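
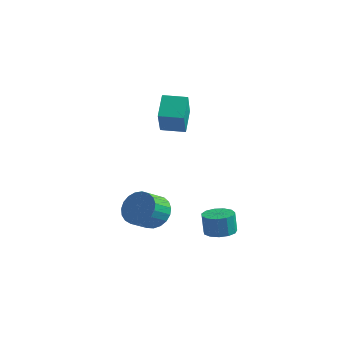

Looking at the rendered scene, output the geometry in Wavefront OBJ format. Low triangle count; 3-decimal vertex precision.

v 1.029 0.958 -3.402
v 1.725 0.674 -3.932
v 1.747 -0.283 -3.388
v 1.051 0.002 -2.858
v 1.909 0.843 -3.642
v 1.932 -0.114 -3.099
v 1.941 1.031 -3.311
v 1.964 0.075 -2.768
v 1.816 1.208 -2.996
v 1.838 0.251 -2.452
v 1.554 1.341 -2.75
v 1.577 0.384 -2.207
v 1.201 1.408 -2.618
v 1.224 0.451 -2.074
v 0.819 1.397 -2.621
v 0.842 0.441 -2.077
v 0.473 1.31 -2.759
v 0.496 0.354 -2.215
v 0.223 1.163 -3.008
v 0.246 0.206 -2.464
v 0.112 0.98 -3.325
v 0.135 0.024 -2.782
v 0.16 0.793 -3.655
v 0.183 -0.163 -3.112
v 0.358 0.635 -3.942
v 0.381 -0.321 -3.399
v 0.672 0.533 -4.135
v 0.695 -0.423 -3.592
v 1.048 0.504 -4.202
v 1.07 -0.452 -3.658
v 1.42 0.554 -4.13
v 1.443 -0.402 -3.586
v -0.034 2.248 1.679
v -0.564 3.032 2.613
v -0.858 3.195 0.417
v -1.388 3.979 1.351
v 0.868 2.941 1.609
v 0.338 3.725 2.543
v 0.044 3.888 0.347
v -0.486 4.672 1.281
v 3.117 2.881 -4.513
v 3.589 2.325 -4.532
v 3.536 2.242 -3.467
v 3.063 2.799 -3.447
v 3.814 2.667 -4.495
v 3.761 2.584 -3.429
v 3.818 3.077 -4.463
v 3.765 2.994 -3.397
v 3.599 3.425 -4.446
v 3.546 3.342 -3.381
v 3.227 3.6 -4.451
v 3.174 3.518 -3.386
v 2.82 3.547 -4.476
v 2.767 3.465 -3.41
v 2.507 3.283 -4.512
v 2.454 3.2 -3.446
v 2.387 2.891 -4.548
v 2.334 2.808 -3.483
v 2.499 2.496 -4.573
v 2.446 2.413 -3.508
v 2.807 2.223 -4.579
v 2.754 2.141 -3.514
v 3.213 2.16 -4.564
v 3.16 2.077 -3.499
f 2 1 5
f 2 5 3
f 3 5 6
f 3 6 4
f 5 1 7
f 5 7 6
f 6 7 8
f 6 8 4
f 7 1 9
f 7 9 8
f 8 9 10
f 8 10 4
f 9 1 11
f 9 11 10
f 10 11 12
f 10 12 4
f 11 1 13
f 11 13 12
f 12 13 14
f 12 14 4
f 13 1 15
f 13 15 14
f 14 15 16
f 14 16 4
f 15 1 17
f 15 17 16
f 16 17 18
f 16 18 4
f 17 1 19
f 17 19 18
f 18 19 20
f 18 20 4
f 19 1 21
f 19 21 20
f 20 21 22
f 20 22 4
f 21 1 23
f 21 23 22
f 22 23 24
f 22 24 4
f 23 1 25
f 23 25 24
f 24 25 26
f 24 26 4
f 25 1 27
f 25 27 26
f 26 27 28
f 26 28 4
f 27 1 29
f 27 29 28
f 28 29 30
f 28 30 4
f 29 1 31
f 29 31 30
f 30 31 32
f 30 32 4
f 31 1 2
f 31 2 32
f 32 2 3
f 32 3 4
f 34 36 33
f 37 34 33
f 33 36 35
f 35 37 33
f 34 40 36
f 38 34 37
f 38 40 34
f 36 40 35
f 39 37 35
f 35 40 39
f 39 38 37
f 40 38 39
f 42 41 45
f 42 45 43
f 43 45 46
f 43 46 44
f 45 41 47
f 45 47 46
f 46 47 48
f 46 48 44
f 47 41 49
f 47 49 48
f 48 49 50
f 48 50 44
f 49 41 51
f 49 51 50
f 50 51 52
f 50 52 44
f 51 41 53
f 51 53 52
f 52 53 54
f 52 54 44
f 53 41 55
f 53 55 54
f 54 55 56
f 54 56 44
f 55 41 57
f 55 57 56
f 56 57 58
f 56 58 44
f 57 41 59
f 57 59 58
f 58 59 60
f 58 60 44
f 59 41 61
f 59 61 60
f 60 61 62
f 60 62 44
f 61 41 63
f 61 63 62
f 62 63 64
f 62 64 44
f 63 41 42
f 63 42 64
f 64 42 43
f 64 43 44



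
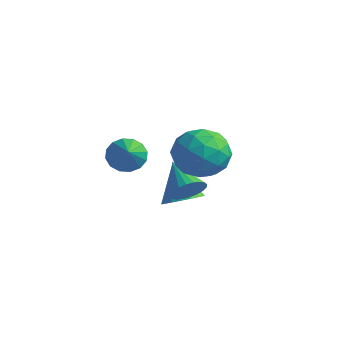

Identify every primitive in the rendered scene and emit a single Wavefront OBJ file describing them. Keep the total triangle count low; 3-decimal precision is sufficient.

v 3.04 -2.957 1.251
v 3.806 -3.252 0.528
v 1.834 -3.888 0.352
v 2.6 -4.183 -0.371
v 2.634 -4.571 0.651
v 3.379 -3.996 1.206
v 2.261 -3.144 -0.326
v 3.006 -2.569 0.229
v 3.324 -3.367 -0.447
v 3.555 -4.249 0.157
v 2.085 -2.891 0.723
v 2.316 -3.773 1.327
v 3.529 -3.023 0.969
v 2.111 -4.117 -0.089
v 2.131 -4.346 0.512
v 2.581 -4.519 0.087
v 3.278 -3.46 1.367
v 3.728 -3.633 0.942
v 3.039 -4.409 1.014
v 1.912 -3.507 -0.062
v 2.362 -3.68 -0.487
v 3.059 -2.621 0.793
v 3.509 -2.794 0.368
v 2.601 -2.731 -0.134
v 3.696 -3.264 -0.029
v 2.987 -3.811 -0.558
v 2.788 -3.2 -0.532
v 3.226 -2.862 -0.205
v 3.832 -3.782 0.326
v 3.123 -4.329 -0.203
v 3.143 -4.558 0.398
v 3.581 -4.22 0.724
v 3.549 -3.85 -0.247
v 2.517 -2.811 1.083
v 1.808 -3.358 0.554
v 2.059 -2.92 0.156
v 2.497 -2.582 0.482
v 2.653 -3.329 1.438
v 1.944 -3.876 0.909
v 2.414 -4.278 1.085
v 2.852 -3.94 1.412
v 2.091 -3.29 1.127
v 1.784 -3.15 -1.997
v 2.03 -3.502 -1.444
v 0.576 -2.75 -1.203
v 2.139 -3.255 -1.403
v 2.194 -2.992 -1.452
v 2.187 -2.753 -1.584
v 2.118 -2.575 -1.779
v 1.998 -2.484 -2.007
v 1.846 -2.495 -2.234
v 1.684 -2.605 -2.424
v 1.538 -2.799 -2.55
v 1.429 -3.046 -2.591
v 1.374 -3.308 -2.542
v 1.381 -3.547 -2.409
v 1.45 -3.726 -2.214
v 1.57 -3.817 -1.986
v 1.722 -3.806 -1.76
v 1.884 -3.696 -1.57
v 0.387 -2.04 -3.516
v 0.796 -1.364 -3.394
v -0.447 -1.78 -2.164
v 0.517 -1.254 -3.587
v 0.213 -1.3 -3.766
v -0.057 -1.493 -3.895
v -0.239 -1.794 -3.949
v -0.297 -2.144 -3.918
v -0.22 -2.473 -3.807
v -0.022 -2.717 -3.638
v 0.256 -2.826 -3.445
v 0.561 -2.78 -3.266
v 0.831 -2.587 -3.137
v 1.013 -2.286 -3.083
v 1.071 -1.936 -3.114
v 0.994 -1.607 -3.226
v -1.402 -3.104 -1.525
v -0.835 -2.653 -1.756
v -0.338 -3.976 -0.615
v -0.974 -2.483 -1.43
v -1.228 -2.479 -1.13
v -1.528 -2.642 -0.935
v -1.795 -2.929 -0.899
v -1.956 -3.263 -1.03
v -1.969 -3.554 -1.294
v -1.83 -3.724 -1.62
v -1.576 -3.729 -1.921
v -1.276 -3.566 -2.115
v -1.009 -3.279 -2.152
v -0.848 -2.945 -2.02
f 1 38 17
f 38 12 41
f 17 41 6
f 38 41 17
f 1 17 13
f 17 6 18
f 13 18 2
f 17 18 13
f 1 13 22
f 13 2 23
f 22 23 8
f 13 23 22
f 1 22 34
f 22 8 37
f 34 37 11
f 22 37 34
f 1 34 38
f 34 11 42
f 38 42 12
f 34 42 38
f 2 18 29
f 18 6 32
f 29 32 10
f 18 32 29
f 6 41 19
f 41 12 40
f 19 40 5
f 41 40 19
f 12 42 39
f 42 11 35
f 39 35 3
f 42 35 39
f 11 37 36
f 37 8 24
f 36 24 7
f 37 24 36
f 8 23 28
f 23 2 25
f 28 25 9
f 23 25 28
f 4 30 16
f 30 10 31
f 16 31 5
f 30 31 16
f 4 16 14
f 16 5 15
f 14 15 3
f 16 15 14
f 4 14 21
f 14 3 20
f 21 20 7
f 14 20 21
f 4 21 26
f 21 7 27
f 26 27 9
f 21 27 26
f 4 26 30
f 26 9 33
f 30 33 10
f 26 33 30
f 5 31 19
f 31 10 32
f 19 32 6
f 31 32 19
f 3 15 39
f 15 5 40
f 39 40 12
f 15 40 39
f 7 20 36
f 20 3 35
f 36 35 11
f 20 35 36
f 9 27 28
f 27 7 24
f 28 24 8
f 27 24 28
f 10 33 29
f 33 9 25
f 29 25 2
f 33 25 29
f 44 43 46
f 44 46 45
f 46 43 47
f 46 47 45
f 47 43 48
f 47 48 45
f 48 43 49
f 48 49 45
f 49 43 50
f 49 50 45
f 50 43 51
f 50 51 45
f 51 43 52
f 51 52 45
f 52 43 53
f 52 53 45
f 53 43 54
f 53 54 45
f 54 43 55
f 54 55 45
f 55 43 56
f 55 56 45
f 56 43 57
f 56 57 45
f 57 43 58
f 57 58 45
f 58 43 59
f 58 59 45
f 59 43 60
f 59 60 45
f 60 43 44
f 60 44 45
f 62 61 64
f 62 64 63
f 64 61 65
f 64 65 63
f 65 61 66
f 65 66 63
f 66 61 67
f 66 67 63
f 67 61 68
f 67 68 63
f 68 61 69
f 68 69 63
f 69 61 70
f 69 70 63
f 70 61 71
f 70 71 63
f 71 61 72
f 71 72 63
f 72 61 73
f 72 73 63
f 73 61 74
f 73 74 63
f 74 61 75
f 74 75 63
f 75 61 76
f 75 76 63
f 76 61 62
f 76 62 63
f 78 77 80
f 78 80 79
f 80 77 81
f 80 81 79
f 81 77 82
f 81 82 79
f 82 77 83
f 82 83 79
f 83 77 84
f 83 84 79
f 84 77 85
f 84 85 79
f 85 77 86
f 85 86 79
f 86 77 87
f 86 87 79
f 87 77 88
f 87 88 79
f 88 77 89
f 88 89 79
f 89 77 90
f 89 90 79
f 90 77 78
f 90 78 79



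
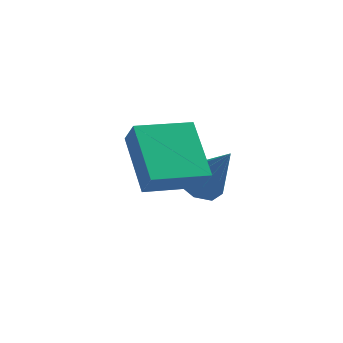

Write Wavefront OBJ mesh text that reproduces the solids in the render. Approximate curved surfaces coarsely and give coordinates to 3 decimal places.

v 2.173 3.405 0.171
v 2.881 3.425 -0.262
v 3.147 3.095 1.749
v 2.712 3.997 -0.046
v 2.228 4.223 0.298
v 1.711 3.969 0.567
v 1.465 3.385 0.604
v 1.634 2.812 0.388
v 2.118 2.586 0.044
v 2.635 2.84 -0.225
v 1.063 -0.293 1.994
v 0.274 1.37 3.144
v 2.659 0.615 1.775
v 1.871 2.278 2.925
v 1.389 -0.678 2.775
v 0.601 0.985 3.925
v 2.986 0.23 2.556
v 2.197 1.893 3.706
f 2 1 4
f 2 4 3
f 4 1 5
f 4 5 3
f 5 1 6
f 5 6 3
f 6 1 7
f 6 7 3
f 7 1 8
f 7 8 3
f 8 1 9
f 8 9 3
f 9 1 10
f 9 10 3
f 10 1 2
f 10 2 3
f 12 14 11
f 15 12 11
f 11 14 13
f 13 15 11
f 12 18 14
f 16 12 15
f 16 18 12
f 14 18 13
f 17 15 13
f 13 18 17
f 17 16 15
f 18 16 17



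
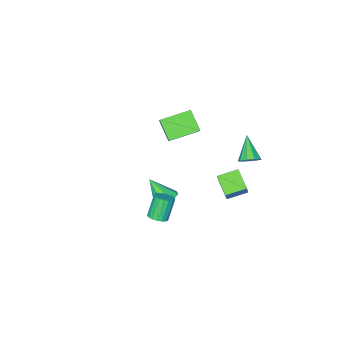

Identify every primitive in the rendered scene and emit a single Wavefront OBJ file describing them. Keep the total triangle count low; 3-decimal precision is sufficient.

v -3.977 -2.278 -4.436
v -4.179 -3.351 -3.437
v -3.159 -1.233 -3.148
v -3.361 -2.306 -2.149
v -2.319 -3.014 -4.891
v -2.521 -4.087 -3.892
v -1.501 -1.969 -3.603
v -1.703 -3.042 -2.604
v 1.588 1.483 -4.426
v 2.355 1.529 -4.61
v 1.952 0.497 -3.154
v 2.183 1.962 -4.224
v 1.662 2.115 -3.957
v 1.098 1.897 -3.964
v 0.821 1.437 -4.242
v 0.993 1.004 -4.627
v 1.513 0.852 -4.894
v 2.078 1.069 -4.887
v -3.499 2.55 -3.319
v -3.011 2.119 -3.425
v -4.181 1.51 -2.221
v -2.899 2.4 -3.09
v -3.068 2.751 -2.862
v -3.438 3.008 -2.848
v -3.837 3.052 -3.055
v -4.078 2.86 -3.385
v -4.048 2.524 -3.685
v -3.761 2.2 -3.814
v -3.351 2.04 -3.711
v 3.809 3.459 -3.049
v 4.295 3.611 -2.77
v 3.656 3.412 -1.552
v 3.171 3.261 -1.831
v 4.172 3.836 -2.798
v 3.533 3.637 -1.579
v 3.977 3.987 -2.875
v 3.339 3.788 -1.657
v 3.749 4.033 -2.987
v 3.111 3.834 -1.769
v 3.533 3.966 -3.111
v 2.895 3.767 -1.893
v 3.372 3.798 -3.223
v 2.733 3.599 -2.005
v 3.297 3.563 -3.301
v 2.659 3.365 -2.082
v 3.324 3.308 -3.328
v 2.685 3.109 -2.11
v 3.447 3.083 -3.301
v 2.808 2.884 -2.082
v 3.641 2.932 -3.223
v 3.003 2.733 -2.005
v 3.869 2.886 -3.111
v 3.231 2.687 -1.893
v 4.085 2.953 -2.987
v 3.447 2.754 -1.769
v 4.247 3.121 -2.875
v 3.608 2.922 -1.657
v 4.321 3.355 -2.798
v 3.683 3.157 -1.579
v -1.703 4.408 -3.679
v -2.005 3.356 -2.979
v -0.998 5.076 -2.37
v -1.3 4.024 -1.67
v -0.64 3.896 -3.99
v -0.942 2.844 -3.29
v 0.065 4.564 -2.681
v -0.237 3.512 -1.981
f 2 4 1
f 5 2 1
f 1 4 3
f 3 5 1
f 2 8 4
f 6 2 5
f 6 8 2
f 4 8 3
f 7 5 3
f 3 8 7
f 7 6 5
f 8 6 7
f 10 9 12
f 10 12 11
f 12 9 13
f 12 13 11
f 13 9 14
f 13 14 11
f 14 9 15
f 14 15 11
f 15 9 16
f 15 16 11
f 16 9 17
f 16 17 11
f 17 9 18
f 17 18 11
f 18 9 10
f 18 10 11
f 20 19 22
f 20 22 21
f 22 19 23
f 22 23 21
f 23 19 24
f 23 24 21
f 24 19 25
f 24 25 21
f 25 19 26
f 25 26 21
f 26 19 27
f 26 27 21
f 27 19 28
f 27 28 21
f 28 19 29
f 28 29 21
f 29 19 20
f 29 20 21
f 31 30 34
f 31 34 32
f 32 34 35
f 32 35 33
f 34 30 36
f 34 36 35
f 35 36 37
f 35 37 33
f 36 30 38
f 36 38 37
f 37 38 39
f 37 39 33
f 38 30 40
f 38 40 39
f 39 40 41
f 39 41 33
f 40 30 42
f 40 42 41
f 41 42 43
f 41 43 33
f 42 30 44
f 42 44 43
f 43 44 45
f 43 45 33
f 44 30 46
f 44 46 45
f 45 46 47
f 45 47 33
f 46 30 48
f 46 48 47
f 47 48 49
f 47 49 33
f 48 30 50
f 48 50 49
f 49 50 51
f 49 51 33
f 50 30 52
f 50 52 51
f 51 52 53
f 51 53 33
f 52 30 54
f 52 54 53
f 53 54 55
f 53 55 33
f 54 30 56
f 54 56 55
f 55 56 57
f 55 57 33
f 56 30 58
f 56 58 57
f 57 58 59
f 57 59 33
f 58 30 31
f 58 31 59
f 59 31 32
f 59 32 33
f 61 63 60
f 64 61 60
f 60 63 62
f 62 64 60
f 61 67 63
f 65 61 64
f 65 67 61
f 63 67 62
f 66 64 62
f 62 67 66
f 66 65 64
f 67 65 66



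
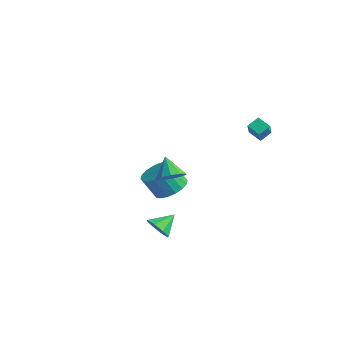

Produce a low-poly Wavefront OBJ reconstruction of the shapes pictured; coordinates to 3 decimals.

v -3.326 2.147 -3.928
v -2.36 1.7 -3.693
v -2.928 1.167 -2.376
v -3.894 1.613 -2.612
v -2.325 2.143 -3.498
v -2.893 1.609 -2.181
v -2.488 2.587 -3.388
v -3.056 2.053 -2.072
v -2.817 2.943 -3.386
v -3.385 2.41 -2.069
v -3.246 3.142 -3.491
v -3.815 2.608 -2.174
v -3.692 3.144 -3.682
v -4.26 2.61 -2.366
v -4.065 2.948 -3.923
v -4.633 2.414 -2.606
v -4.292 2.593 -4.164
v -4.86 2.06 -2.847
v -4.327 2.151 -4.359
v -4.895 1.617 -3.042
v -4.164 1.707 -4.468
v -4.732 1.173 -3.152
v -3.835 1.35 -4.471
v -4.403 0.817 -3.154
v -3.405 1.152 -4.366
v -3.974 0.618 -3.049
v -2.96 1.15 -4.174
v -3.528 0.616 -2.858
v -2.587 1.346 -3.934
v -3.155 0.812 -2.617
v 3.031 2.092 4.219
v 3.086 2.803 4.604
v 2.577 2.621 3.305
v 2.632 3.332 3.689
v 3.828 2.208 3.891
v 3.883 2.919 4.275
v 3.374 2.737 2.976
v 3.429 3.448 3.361
v 1.378 -2.699 -2.646
v 1.638 -3.13 -1.975
v 1.462 -1.601 -1.974
v 2.126 -2.939 -2.348
v 2.175 -2.607 -2.896
v 1.757 -2.328 -3.298
v 1.118 -2.267 -3.318
v 0.631 -2.459 -2.945
v 0.581 -2.791 -2.397
v 0.999 -3.069 -1.995
v -0.995 0.208 -1.011
v -0.489 -0.24 -0.431
v -1.905 0.552 0.051
v -0.31 0.28 -0.447
v -0.393 0.773 -0.678
v -0.706 1.049 -1.036
v -1.129 1.004 -1.384
v -1.501 0.655 -1.59
v -1.679 0.135 -1.575
v -1.597 -0.357 -1.344
v -1.284 -0.634 -0.985
v -0.861 -0.589 -0.637
f 2 1 5
f 2 5 3
f 3 5 6
f 3 6 4
f 5 1 7
f 5 7 6
f 6 7 8
f 6 8 4
f 7 1 9
f 7 9 8
f 8 9 10
f 8 10 4
f 9 1 11
f 9 11 10
f 10 11 12
f 10 12 4
f 11 1 13
f 11 13 12
f 12 13 14
f 12 14 4
f 13 1 15
f 13 15 14
f 14 15 16
f 14 16 4
f 15 1 17
f 15 17 16
f 16 17 18
f 16 18 4
f 17 1 19
f 17 19 18
f 18 19 20
f 18 20 4
f 19 1 21
f 19 21 20
f 20 21 22
f 20 22 4
f 21 1 23
f 21 23 22
f 22 23 24
f 22 24 4
f 23 1 25
f 23 25 24
f 24 25 26
f 24 26 4
f 25 1 27
f 25 27 26
f 26 27 28
f 26 28 4
f 27 1 29
f 27 29 28
f 28 29 30
f 28 30 4
f 29 1 2
f 29 2 30
f 30 2 3
f 30 3 4
f 32 34 31
f 35 32 31
f 31 34 33
f 33 35 31
f 32 38 34
f 36 32 35
f 36 38 32
f 34 38 33
f 37 35 33
f 33 38 37
f 37 36 35
f 38 36 37
f 40 39 42
f 40 42 41
f 42 39 43
f 42 43 41
f 43 39 44
f 43 44 41
f 44 39 45
f 44 45 41
f 45 39 46
f 45 46 41
f 46 39 47
f 46 47 41
f 47 39 48
f 47 48 41
f 48 39 40
f 48 40 41
f 50 49 52
f 50 52 51
f 52 49 53
f 52 53 51
f 53 49 54
f 53 54 51
f 54 49 55
f 54 55 51
f 55 49 56
f 55 56 51
f 56 49 57
f 56 57 51
f 57 49 58
f 57 58 51
f 58 49 59
f 58 59 51
f 59 49 60
f 59 60 51
f 60 49 50
f 60 50 51



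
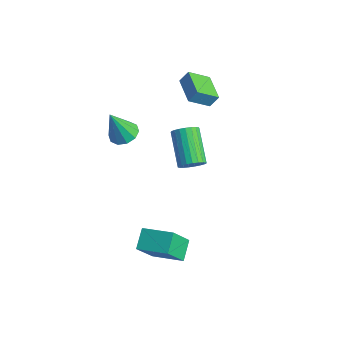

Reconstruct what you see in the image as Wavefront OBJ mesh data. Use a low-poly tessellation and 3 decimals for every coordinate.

v -3.386 -1.384 0.37
v -2.594 -1.716 0.332
v -3.594 -2.096 2.27
v -2.555 -1.221 0.522
v -2.834 -0.788 0.654
v -3.324 -0.583 0.677
v -3.837 -0.683 0.583
v -4.178 -1.051 0.408
v -4.217 -1.546 0.218
v -3.938 -1.979 0.086
v -3.448 -2.185 0.063
v -2.935 -2.084 0.157
v 1.614 -2.749 -3.528
v 1.801 -3.877 -1.899
v 3.132 -1.881 -3.101
v 3.319 -3.009 -1.473
v 2.281 -3.591 -4.187
v 2.468 -4.719 -2.559
v 3.799 -2.723 -3.761
v 3.986 -3.851 -2.132
v -3.279 3.587 1.715
v -3.643 2.432 2.548
v -3.062 4.016 2.404
v -3.426 2.861 3.237
v -1.654 2.979 1.583
v -2.018 1.824 2.416
v -1.437 3.408 2.272
v -1.801 2.253 3.105
v 1.287 -0.347 0.907
v 1.725 0.207 1.16
v 0.091 0.941 2.385
v -0.347 0.387 2.133
v 1.595 0.337 0.908
v -0.039 1.071 2.133
v 1.411 0.349 0.656
v -0.223 1.083 1.881
v 1.206 0.24 0.448
v -0.428 0.974 1.673
v 1.015 0.03 0.319
v -0.619 0.764 1.544
v 0.871 -0.245 0.292
v -0.763 0.488 1.517
v 0.799 -0.538 0.371
v -0.835 0.196 1.596
v 0.811 -0.798 0.543
v -0.823 -0.064 1.768
v 0.906 -0.98 0.778
v -0.728 -0.246 2.003
v 1.066 -1.052 1.036
v -0.568 -0.318 2.261
v 1.265 -1.003 1.271
v -0.369 -0.269 2.496
v 1.468 -0.84 1.443
v -0.166 -0.106 2.668
v 1.639 -0.591 1.523
v 0.005 0.142 2.748
v 1.749 -0.301 1.496
v 0.115 0.433 2.721
v 1.78 -0.018 1.368
v 0.146 0.715 2.593
f 2 1 4
f 2 4 3
f 4 1 5
f 4 5 3
f 5 1 6
f 5 6 3
f 6 1 7
f 6 7 3
f 7 1 8
f 7 8 3
f 8 1 9
f 8 9 3
f 9 1 10
f 9 10 3
f 10 1 11
f 10 11 3
f 11 1 12
f 11 12 3
f 12 1 2
f 12 2 3
f 14 16 13
f 17 14 13
f 13 16 15
f 15 17 13
f 14 20 16
f 18 14 17
f 18 20 14
f 16 20 15
f 19 17 15
f 15 20 19
f 19 18 17
f 20 18 19
f 22 24 21
f 25 22 21
f 21 24 23
f 23 25 21
f 22 28 24
f 26 22 25
f 26 28 22
f 24 28 23
f 27 25 23
f 23 28 27
f 27 26 25
f 28 26 27
f 30 29 33
f 30 33 31
f 31 33 34
f 31 34 32
f 33 29 35
f 33 35 34
f 34 35 36
f 34 36 32
f 35 29 37
f 35 37 36
f 36 37 38
f 36 38 32
f 37 29 39
f 37 39 38
f 38 39 40
f 38 40 32
f 39 29 41
f 39 41 40
f 40 41 42
f 40 42 32
f 41 29 43
f 41 43 42
f 42 43 44
f 42 44 32
f 43 29 45
f 43 45 44
f 44 45 46
f 44 46 32
f 45 29 47
f 45 47 46
f 46 47 48
f 46 48 32
f 47 29 49
f 47 49 48
f 48 49 50
f 48 50 32
f 49 29 51
f 49 51 50
f 50 51 52
f 50 52 32
f 51 29 53
f 51 53 52
f 52 53 54
f 52 54 32
f 53 29 55
f 53 55 54
f 54 55 56
f 54 56 32
f 55 29 57
f 55 57 56
f 56 57 58
f 56 58 32
f 57 29 59
f 57 59 58
f 58 59 60
f 58 60 32
f 59 29 30
f 59 30 60
f 60 30 31
f 60 31 32



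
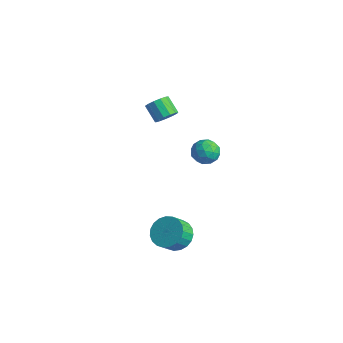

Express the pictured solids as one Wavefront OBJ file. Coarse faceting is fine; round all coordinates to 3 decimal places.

v -1.003 3.151 -3.874
v -0.408 2.618 -4.102
v -1.772 2.122 -3.478
v -1.177 1.589 -3.706
v -1.06 2.088 -3.053
v -0.584 2.724 -3.297
v -1.596 2.016 -4.283
v -1.12 2.652 -4.527
v -0.774 1.917 -4.355
v -0.443 1.961 -3.594
v -1.737 2.779 -3.986
v -1.406 2.823 -3.225
v -0.638 2.975 -4.022
v -1.542 1.765 -3.558
v -1.473 2.059 -3.173
v -1.123 1.745 -3.307
v -0.742 3.037 -3.549
v -0.392 2.724 -3.683
v -0.775 2.413 -3.067
v -1.788 2.016 -3.897
v -1.438 1.703 -4.031
v -1.057 2.995 -4.273
v -0.707 2.681 -4.407
v -1.405 2.327 -4.513
v -0.503 2.249 -4.305
v -0.955 1.645 -4.073
v -1.202 1.895 -4.412
v -0.922 2.269 -4.555
v -0.309 2.276 -3.858
v -0.761 1.671 -3.626
v -0.692 1.964 -3.241
v -0.412 2.338 -3.385
v -0.524 1.863 -4.007
v -1.419 3.069 -3.954
v -1.871 2.464 -3.722
v -1.768 2.402 -4.195
v -1.488 2.776 -4.339
v -1.225 3.095 -3.507
v -1.677 2.491 -3.275
v -1.258 2.471 -3.025
v -0.978 2.845 -3.168
v -1.656 2.877 -3.573
v -2.574 0.965 -1.259
v -2.177 1.255 -0.79
v -3.049 1.285 -0.071
v -3.446 0.995 -0.541
v -2.333 1.541 -0.991
v -3.205 1.572 -0.273
v -2.566 1.644 -1.278
v -3.437 1.675 -0.559
v -2.801 1.532 -1.558
v -3.672 1.562 -0.84
v -2.964 1.239 -1.744
v -3.836 1.27 -1.025
v -3.004 0.859 -1.776
v -3.875 0.89 -1.057
v -2.907 0.513 -1.644
v -3.778 0.544 -0.925
v -2.704 0.31 -1.389
v -3.576 0.341 -0.671
v -2.461 0.315 -1.094
v -3.332 0.346 -0.375
v -2.253 0.526 -0.851
v -3.124 0.557 -0.132
v -2.147 0.877 -0.738
v -3.019 0.907 -0.019
v 3.554 -3.158 -4.377
v 4.45 -3.227 -4.575
v 4.562 -3.95 -3.822
v 3.666 -3.882 -3.623
v 4.448 -2.951 -4.309
v 4.559 -3.674 -3.556
v 4.291 -2.711 -4.056
v 4.403 -3.434 -3.303
v 4.007 -2.548 -3.858
v 4.119 -3.272 -3.105
v 3.645 -2.491 -3.749
v 3.756 -3.215 -2.996
v 3.267 -2.55 -3.749
v 3.378 -3.273 -2.996
v 2.938 -2.713 -3.858
v 3.05 -3.436 -3.105
v 2.717 -2.954 -4.056
v 2.828 -3.677 -3.303
v 2.639 -3.23 -4.31
v 2.751 -3.953 -3.557
v 2.721 -3.493 -4.575
v 2.832 -4.216 -3.822
v 2.946 -3.699 -4.806
v 3.057 -4.422 -4.053
v 3.276 -3.811 -4.962
v 3.388 -4.534 -4.209
v 3.655 -3.811 -5.018
v 3.766 -4.534 -4.265
v 4.016 -3.697 -4.962
v 4.127 -4.42 -4.209
v 4.297 -3.491 -4.805
v 4.409 -4.214 -4.052
f 1 38 17
f 38 12 41
f 17 41 6
f 38 41 17
f 1 17 13
f 17 6 18
f 13 18 2
f 17 18 13
f 1 13 22
f 13 2 23
f 22 23 8
f 13 23 22
f 1 22 34
f 22 8 37
f 34 37 11
f 22 37 34
f 1 34 38
f 34 11 42
f 38 42 12
f 34 42 38
f 2 18 29
f 18 6 32
f 29 32 10
f 18 32 29
f 6 41 19
f 41 12 40
f 19 40 5
f 41 40 19
f 12 42 39
f 42 11 35
f 39 35 3
f 42 35 39
f 11 37 36
f 37 8 24
f 36 24 7
f 37 24 36
f 8 23 28
f 23 2 25
f 28 25 9
f 23 25 28
f 4 30 16
f 30 10 31
f 16 31 5
f 30 31 16
f 4 16 14
f 16 5 15
f 14 15 3
f 16 15 14
f 4 14 21
f 14 3 20
f 21 20 7
f 14 20 21
f 4 21 26
f 21 7 27
f 26 27 9
f 21 27 26
f 4 26 30
f 26 9 33
f 30 33 10
f 26 33 30
f 5 31 19
f 31 10 32
f 19 32 6
f 31 32 19
f 3 15 39
f 15 5 40
f 39 40 12
f 15 40 39
f 7 20 36
f 20 3 35
f 36 35 11
f 20 35 36
f 9 27 28
f 27 7 24
f 28 24 8
f 27 24 28
f 10 33 29
f 33 9 25
f 29 25 2
f 33 25 29
f 44 43 47
f 44 47 45
f 45 47 48
f 45 48 46
f 47 43 49
f 47 49 48
f 48 49 50
f 48 50 46
f 49 43 51
f 49 51 50
f 50 51 52
f 50 52 46
f 51 43 53
f 51 53 52
f 52 53 54
f 52 54 46
f 53 43 55
f 53 55 54
f 54 55 56
f 54 56 46
f 55 43 57
f 55 57 56
f 56 57 58
f 56 58 46
f 57 43 59
f 57 59 58
f 58 59 60
f 58 60 46
f 59 43 61
f 59 61 60
f 60 61 62
f 60 62 46
f 61 43 63
f 61 63 62
f 62 63 64
f 62 64 46
f 63 43 65
f 63 65 64
f 64 65 66
f 64 66 46
f 65 43 44
f 65 44 66
f 66 44 45
f 66 45 46
f 68 67 71
f 68 71 69
f 69 71 72
f 69 72 70
f 71 67 73
f 71 73 72
f 72 73 74
f 72 74 70
f 73 67 75
f 73 75 74
f 74 75 76
f 74 76 70
f 75 67 77
f 75 77 76
f 76 77 78
f 76 78 70
f 77 67 79
f 77 79 78
f 78 79 80
f 78 80 70
f 79 67 81
f 79 81 80
f 80 81 82
f 80 82 70
f 81 67 83
f 81 83 82
f 82 83 84
f 82 84 70
f 83 67 85
f 83 85 84
f 84 85 86
f 84 86 70
f 85 67 87
f 85 87 86
f 86 87 88
f 86 88 70
f 87 67 89
f 87 89 88
f 88 89 90
f 88 90 70
f 89 67 91
f 89 91 90
f 90 91 92
f 90 92 70
f 91 67 93
f 91 93 92
f 92 93 94
f 92 94 70
f 93 67 95
f 93 95 94
f 94 95 96
f 94 96 70
f 95 67 97
f 95 97 96
f 96 97 98
f 96 98 70
f 97 67 68
f 97 68 98
f 98 68 69
f 98 69 70



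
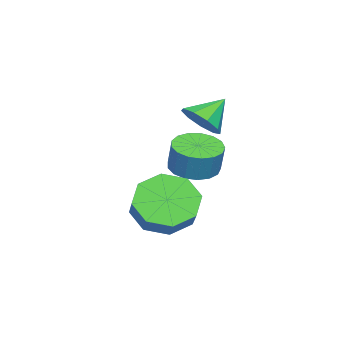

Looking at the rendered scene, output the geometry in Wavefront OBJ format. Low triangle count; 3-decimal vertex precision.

v -3.564 -3.068 -0.84
v -3.295 -3.532 -0.273
v -4.316 -2.552 -0.06
v -3.007 -3.083 -0.294
v -2.981 -2.627 -0.57
v -3.227 -2.378 -0.972
v -3.631 -2.451 -1.313
v -4.004 -2.814 -1.432
v -4.171 -3.296 -1.274
v -4.054 -3.671 -0.913
v -3.708 -3.764 -0.518
v -3.987 -3.446 -2.962
v -3.289 -3.057 -3.223
v -3.036 -2.825 -2.199
v -3.733 -3.214 -1.938
v -3.567 -2.766 -3.22
v -3.314 -2.534 -2.197
v -3.94 -2.631 -3.159
v -3.687 -2.398 -2.135
v -4.325 -2.683 -3.052
v -4.071 -2.45 -2.028
v -4.631 -2.909 -2.924
v -4.378 -2.676 -1.901
v -4.79 -3.259 -2.806
v -4.537 -3.026 -1.782
v -4.765 -3.651 -2.723
v -4.512 -3.419 -1.699
v -4.562 -3.997 -2.694
v -4.309 -3.764 -1.671
v -4.227 -4.216 -2.727
v -3.973 -3.984 -1.704
v -3.836 -4.26 -2.814
v -3.583 -4.027 -1.79
v -3.481 -4.116 -2.935
v -3.227 -3.884 -1.911
v -3.241 -3.82 -3.062
v -2.987 -3.587 -2.038
v -3.172 -3.437 -3.166
v -2.918 -3.205 -2.142
v -2.684 -3.922 -4.344
v -1.902 -4.278 -4.998
v -1.074 -3.834 -4.251
v -1.856 -3.478 -3.596
v -2.145 -3.51 -5.184
v -1.318 -3.066 -4.437
v -2.705 -2.984 -4.878
v -1.877 -2.54 -4.131
v -3.251 -3.007 -4.259
v -2.424 -2.563 -3.512
v -3.466 -3.566 -3.689
v -2.638 -3.122 -2.942
v -3.222 -4.334 -3.503
v -2.395 -3.89 -2.756
v -2.663 -4.86 -3.809
v -1.835 -4.416 -3.062
v -2.116 -4.837 -4.428
v -1.289 -4.393 -3.681
f 2 1 4
f 2 4 3
f 4 1 5
f 4 5 3
f 5 1 6
f 5 6 3
f 6 1 7
f 6 7 3
f 7 1 8
f 7 8 3
f 8 1 9
f 8 9 3
f 9 1 10
f 9 10 3
f 10 1 11
f 10 11 3
f 11 1 2
f 11 2 3
f 13 12 16
f 13 16 14
f 14 16 17
f 14 17 15
f 16 12 18
f 16 18 17
f 17 18 19
f 17 19 15
f 18 12 20
f 18 20 19
f 19 20 21
f 19 21 15
f 20 12 22
f 20 22 21
f 21 22 23
f 21 23 15
f 22 12 24
f 22 24 23
f 23 24 25
f 23 25 15
f 24 12 26
f 24 26 25
f 25 26 27
f 25 27 15
f 26 12 28
f 26 28 27
f 27 28 29
f 27 29 15
f 28 12 30
f 28 30 29
f 29 30 31
f 29 31 15
f 30 12 32
f 30 32 31
f 31 32 33
f 31 33 15
f 32 12 34
f 32 34 33
f 33 34 35
f 33 35 15
f 34 12 36
f 34 36 35
f 35 36 37
f 35 37 15
f 36 12 38
f 36 38 37
f 37 38 39
f 37 39 15
f 38 12 13
f 38 13 39
f 39 13 14
f 39 14 15
f 41 40 44
f 41 44 42
f 42 44 45
f 42 45 43
f 44 40 46
f 44 46 45
f 45 46 47
f 45 47 43
f 46 40 48
f 46 48 47
f 47 48 49
f 47 49 43
f 48 40 50
f 48 50 49
f 49 50 51
f 49 51 43
f 50 40 52
f 50 52 51
f 51 52 53
f 51 53 43
f 52 40 54
f 52 54 53
f 53 54 55
f 53 55 43
f 54 40 56
f 54 56 55
f 55 56 57
f 55 57 43
f 56 40 41
f 56 41 57
f 57 41 42
f 57 42 43



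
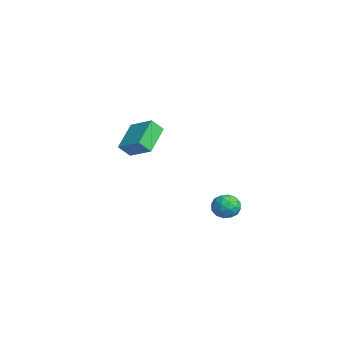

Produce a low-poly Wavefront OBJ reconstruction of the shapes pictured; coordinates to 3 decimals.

v -4.94 0.405 4.364
v -3.69 1.243 5.09
v -4.969 1.084 3.631
v -3.719 1.922 4.356
v -3.621 -0.662 3.324
v -2.371 0.176 4.049
v -3.65 0.017 2.59
v -2.4 0.855 3.316
v 2.504 3.812 1.297
v 3.085 3.867 1.888
v 3.175 2.793 0.732
v 3.756 2.848 1.323
v 2.993 2.579 1.514
v 2.579 3.209 1.863
v 3.681 3.451 0.757
v 3.267 4.081 1.106
v 3.813 3.644 1.554
v 3.387 3.105 2.022
v 2.873 3.555 0.598
v 2.447 3.016 1.066
v 2.736 3.929 1.642
v 3.524 2.731 0.978
v 3.076 2.573 1.09
v 3.417 2.605 1.438
v 2.438 3.542 1.627
v 2.78 3.574 1.975
v 2.726 2.817 1.755
v 3.48 3.086 0.645
v 3.822 3.118 0.993
v 2.843 4.055 1.182
v 3.184 4.087 1.53
v 3.534 3.843 0.865
v 3.505 3.83 1.793
v 3.899 3.231 1.462
v 3.855 3.586 1.129
v 3.612 3.956 1.334
v 3.255 3.513 2.068
v 3.649 2.914 1.736
v 3.201 2.756 1.848
v 2.957 3.126 2.054
v 3.682 3.382 1.872
v 2.611 3.746 0.884
v 3.005 3.147 0.552
v 3.303 3.534 0.566
v 3.059 3.904 0.772
v 2.361 3.429 1.158
v 2.755 2.83 0.827
v 2.648 2.704 1.286
v 2.405 3.074 1.491
v 2.578 3.278 0.748
f 2 4 1
f 5 2 1
f 1 4 3
f 3 5 1
f 2 8 4
f 6 2 5
f 6 8 2
f 4 8 3
f 7 5 3
f 3 8 7
f 7 6 5
f 8 6 7
f 9 46 25
f 46 20 49
f 25 49 14
f 46 49 25
f 9 25 21
f 25 14 26
f 21 26 10
f 25 26 21
f 9 21 30
f 21 10 31
f 30 31 16
f 21 31 30
f 9 30 42
f 30 16 45
f 42 45 19
f 30 45 42
f 9 42 46
f 42 19 50
f 46 50 20
f 42 50 46
f 10 26 37
f 26 14 40
f 37 40 18
f 26 40 37
f 14 49 27
f 49 20 48
f 27 48 13
f 49 48 27
f 20 50 47
f 50 19 43
f 47 43 11
f 50 43 47
f 19 45 44
f 45 16 32
f 44 32 15
f 45 32 44
f 16 31 36
f 31 10 33
f 36 33 17
f 31 33 36
f 12 38 24
f 38 18 39
f 24 39 13
f 38 39 24
f 12 24 22
f 24 13 23
f 22 23 11
f 24 23 22
f 12 22 29
f 22 11 28
f 29 28 15
f 22 28 29
f 12 29 34
f 29 15 35
f 34 35 17
f 29 35 34
f 12 34 38
f 34 17 41
f 38 41 18
f 34 41 38
f 13 39 27
f 39 18 40
f 27 40 14
f 39 40 27
f 11 23 47
f 23 13 48
f 47 48 20
f 23 48 47
f 15 28 44
f 28 11 43
f 44 43 19
f 28 43 44
f 17 35 36
f 35 15 32
f 36 32 16
f 35 32 36
f 18 41 37
f 41 17 33
f 37 33 10
f 41 33 37



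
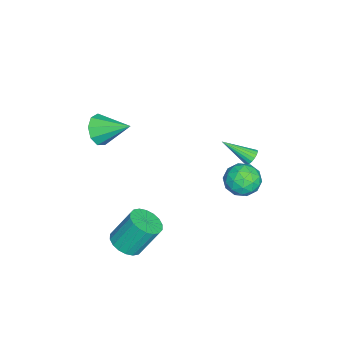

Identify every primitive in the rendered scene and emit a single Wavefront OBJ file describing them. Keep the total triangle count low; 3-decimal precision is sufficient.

v -1.246 3.783 -2.992
v -0.576 2.913 -3.357
v -2.664 2.587 -2.743
v -1.994 1.717 -3.108
v -1.776 2.229 -2.094
v -0.899 2.968 -2.248
v -2.341 2.532 -3.852
v -1.464 3.271 -4.006
v -1.253 2.14 -3.889
v -0.904 1.953 -2.802
v -2.336 3.547 -3.298
v -1.987 3.36 -2.211
v -0.787 3.453 -3.197
v -2.453 2.047 -2.903
v -2.325 2.348 -2.307
v -1.932 1.837 -2.522
v -0.976 3.485 -2.545
v -0.583 2.974 -2.759
v -1.288 2.572 -2.017
v -2.657 2.526 -3.341
v -2.264 2.015 -3.555
v -1.308 3.663 -3.578
v -0.915 3.152 -3.793
v -1.952 2.928 -4.083
v -0.791 2.487 -3.723
v -1.624 1.784 -3.577
v -1.828 2.263 -4.014
v -1.313 2.698 -4.105
v -0.586 2.377 -3.085
v -1.419 1.674 -2.938
v -1.291 1.975 -2.342
v -0.776 2.409 -2.433
v -0.983 1.923 -3.397
v -1.821 3.826 -3.162
v -2.654 3.123 -3.015
v -2.464 3.091 -3.667
v -1.949 3.525 -3.758
v -1.616 3.716 -2.523
v -2.449 3.013 -2.377
v -1.927 2.802 -1.995
v -1.412 3.237 -2.086
v -2.257 3.577 -2.703
v 3.961 -2.534 -4.513
v 4.783 -1.945 -4.702
v 4.442 -0.876 -2.857
v 3.619 -1.466 -2.667
v 4.443 -1.711 -4.901
v 4.101 -0.642 -3.055
v 4.006 -1.64 -5.022
v 3.665 -0.571 -3.177
v 3.561 -1.747 -5.043
v 3.22 -0.678 -3.197
v 3.195 -2.009 -4.959
v 2.853 -0.941 -3.113
v 2.98 -2.376 -4.786
v 2.639 -1.307 -2.94
v 2.96 -2.774 -4.559
v 2.619 -1.705 -2.714
v 3.138 -3.124 -4.323
v 2.797 -2.055 -2.478
v 3.479 -3.358 -4.125
v 3.137 -2.289 -2.279
v 3.915 -3.429 -4.003
v 3.574 -2.36 -2.158
v 4.36 -3.322 -3.983
v 4.019 -2.253 -2.137
v 4.727 -3.059 -4.067
v 4.385 -1.991 -2.221
v 4.941 -2.693 -4.24
v 4.6 -1.624 -2.394
v 4.961 -2.295 -4.466
v 4.62 -1.226 -2.621
v 1.912 -4.407 3.158
v 2.302 -4.015 2.289
v 2.188 -2.633 4.082
v 1.605 -3.916 2.306
v 1.051 -4.046 2.722
v 0.9 -4.346 3.342
v 1.223 -4.674 3.875
v 1.868 -4.877 4.073
v 2.533 -4.861 3.842
v 2.908 -4.632 3.291
v 2.817 -4.298 2.678
v -3.13 2.967 -2.381
v -2.734 3.213 -2.02
v -3.09 1.253 -1.259
v -2.963 3.28 -1.91
v -3.225 3.285 -1.893
v -3.468 3.227 -1.973
v -3.644 3.117 -2.134
v -3.719 2.978 -2.344
v -3.676 2.837 -2.561
v -3.526 2.721 -2.743
v -3.297 2.655 -2.853
v -3.035 2.65 -2.869
v -2.792 2.708 -2.789
v -2.616 2.818 -2.628
v -2.541 2.957 -2.418
v -2.584 3.098 -2.201
f 1 38 17
f 38 12 41
f 17 41 6
f 38 41 17
f 1 17 13
f 17 6 18
f 13 18 2
f 17 18 13
f 1 13 22
f 13 2 23
f 22 23 8
f 13 23 22
f 1 22 34
f 22 8 37
f 34 37 11
f 22 37 34
f 1 34 38
f 34 11 42
f 38 42 12
f 34 42 38
f 2 18 29
f 18 6 32
f 29 32 10
f 18 32 29
f 6 41 19
f 41 12 40
f 19 40 5
f 41 40 19
f 12 42 39
f 42 11 35
f 39 35 3
f 42 35 39
f 11 37 36
f 37 8 24
f 36 24 7
f 37 24 36
f 8 23 28
f 23 2 25
f 28 25 9
f 23 25 28
f 4 30 16
f 30 10 31
f 16 31 5
f 30 31 16
f 4 16 14
f 16 5 15
f 14 15 3
f 16 15 14
f 4 14 21
f 14 3 20
f 21 20 7
f 14 20 21
f 4 21 26
f 21 7 27
f 26 27 9
f 21 27 26
f 4 26 30
f 26 9 33
f 30 33 10
f 26 33 30
f 5 31 19
f 31 10 32
f 19 32 6
f 31 32 19
f 3 15 39
f 15 5 40
f 39 40 12
f 15 40 39
f 7 20 36
f 20 3 35
f 36 35 11
f 20 35 36
f 9 27 28
f 27 7 24
f 28 24 8
f 27 24 28
f 10 33 29
f 33 9 25
f 29 25 2
f 33 25 29
f 44 43 47
f 44 47 45
f 45 47 48
f 45 48 46
f 47 43 49
f 47 49 48
f 48 49 50
f 48 50 46
f 49 43 51
f 49 51 50
f 50 51 52
f 50 52 46
f 51 43 53
f 51 53 52
f 52 53 54
f 52 54 46
f 53 43 55
f 53 55 54
f 54 55 56
f 54 56 46
f 55 43 57
f 55 57 56
f 56 57 58
f 56 58 46
f 57 43 59
f 57 59 58
f 58 59 60
f 58 60 46
f 59 43 61
f 59 61 60
f 60 61 62
f 60 62 46
f 61 43 63
f 61 63 62
f 62 63 64
f 62 64 46
f 63 43 65
f 63 65 64
f 64 65 66
f 64 66 46
f 65 43 67
f 65 67 66
f 66 67 68
f 66 68 46
f 67 43 69
f 67 69 68
f 68 69 70
f 68 70 46
f 69 43 71
f 69 71 70
f 70 71 72
f 70 72 46
f 71 43 44
f 71 44 72
f 72 44 45
f 72 45 46
f 74 73 76
f 74 76 75
f 76 73 77
f 76 77 75
f 77 73 78
f 77 78 75
f 78 73 79
f 78 79 75
f 79 73 80
f 79 80 75
f 80 73 81
f 80 81 75
f 81 73 82
f 81 82 75
f 82 73 83
f 82 83 75
f 83 73 74
f 83 74 75
f 85 84 87
f 85 87 86
f 87 84 88
f 87 88 86
f 88 84 89
f 88 89 86
f 89 84 90
f 89 90 86
f 90 84 91
f 90 91 86
f 91 84 92
f 91 92 86
f 92 84 93
f 92 93 86
f 93 84 94
f 93 94 86
f 94 84 95
f 94 95 86
f 95 84 96
f 95 96 86
f 96 84 97
f 96 97 86
f 97 84 98
f 97 98 86
f 98 84 99
f 98 99 86
f 99 84 85
f 99 85 86



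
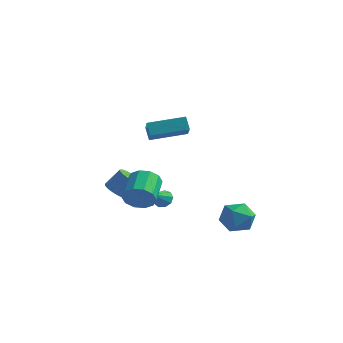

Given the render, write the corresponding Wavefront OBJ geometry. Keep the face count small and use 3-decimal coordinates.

v -1.551 -2.027 -2.08
v -1.107 -2.236 -1.278
v -1.686 -0.702 -0.558
v -2.129 -0.493 -1.36
v -0.739 -1.938 -1.615
v -1.317 -0.405 -0.895
v -0.68 -1.675 -2.129
v -1.259 -0.142 -1.41
v -0.954 -1.546 -2.625
v -1.533 -0.013 -1.905
v -1.456 -1.6 -2.912
v -2.035 -0.067 -2.193
v -1.994 -1.818 -2.882
v -2.573 -0.284 -2.162
v -2.363 -2.115 -2.545
v -2.941 -0.582 -1.825
v -2.421 -2.378 -2.03
v -3 -0.845 -1.311
v -2.147 -2.507 -1.535
v -2.726 -0.974 -0.815
v -1.645 -2.453 -1.247
v -2.224 -0.92 -0.528
v -4.142 -0.212 -2.698
v -3.459 -0.531 -2.967
v -2.815 -0.026 -1.931
v -3.498 0.292 -1.662
v -3.469 -0.185 -3.13
v -2.825 0.32 -2.094
v -3.633 0.155 -3.194
v -2.989 0.66 -2.158
v -3.914 0.411 -3.144
v -3.269 0.916 -2.108
v -4.246 0.524 -2.992
v -3.602 1.029 -1.956
v -4.555 0.468 -2.773
v -3.911 0.973 -1.737
v -4.77 0.257 -2.536
v -4.125 0.762 -1.501
v -4.84 -0.062 -2.337
v -4.196 0.442 -1.301
v -4.751 -0.416 -2.22
v -4.107 0.089 -1.184
v -4.522 -0.723 -2.213
v -3.878 -0.218 -1.177
v -4.206 -0.913 -2.317
v -3.562 -0.408 -1.281
v -3.875 -0.942 -2.508
v -3.231 -0.438 -1.472
v -3.606 -0.805 -2.742
v -2.962 -0.3 -1.707
v 2.999 1.003 -4.052
v 3.842 0.308 -4.018
v 2.338 0.272 -2.582
v 3.181 -0.423 -2.548
v 3.341 0.641 -2.354
v 3.75 1.093 -3.262
v 2.43 -0.513 -3.338
v 2.839 -0.061 -4.246
v 3.491 -0.629 -3.577
v 4.054 0.085 -2.969
v 2.126 0.495 -3.631
v 2.689 1.209 -3.023
v -2.464 1.908 -3.684
v -2.168 2.201 -3.212
v -2.556 0.892 -2.996
v -2.593 2.262 -3.179
v -2.958 2.157 -3.383
v -3.092 1.935 -3.727
v -2.932 1.701 -4.052
v -2.554 1.563 -4.204
v -2.133 1.587 -4.113
v -1.867 1.761 -3.822
v -1.881 2.003 -3.466
v -1.606 -1.262 2.822
v -0.878 -2.316 3.603
v -0.033 0.072 3.155
v 0.695 -0.981 3.936
v -1.215 -1.539 2.084
v -0.487 -2.592 2.865
v 0.358 -0.204 2.417
v 1.086 -1.258 3.198
f 2 1 5
f 2 5 3
f 3 5 6
f 3 6 4
f 5 1 7
f 5 7 6
f 6 7 8
f 6 8 4
f 7 1 9
f 7 9 8
f 8 9 10
f 8 10 4
f 9 1 11
f 9 11 10
f 10 11 12
f 10 12 4
f 11 1 13
f 11 13 12
f 12 13 14
f 12 14 4
f 13 1 15
f 13 15 14
f 14 15 16
f 14 16 4
f 15 1 17
f 15 17 16
f 16 17 18
f 16 18 4
f 17 1 19
f 17 19 18
f 18 19 20
f 18 20 4
f 19 1 21
f 19 21 20
f 20 21 22
f 20 22 4
f 21 1 2
f 21 2 22
f 22 2 3
f 22 3 4
f 24 23 27
f 24 27 25
f 25 27 28
f 25 28 26
f 27 23 29
f 27 29 28
f 28 29 30
f 28 30 26
f 29 23 31
f 29 31 30
f 30 31 32
f 30 32 26
f 31 23 33
f 31 33 32
f 32 33 34
f 32 34 26
f 33 23 35
f 33 35 34
f 34 35 36
f 34 36 26
f 35 23 37
f 35 37 36
f 36 37 38
f 36 38 26
f 37 23 39
f 37 39 38
f 38 39 40
f 38 40 26
f 39 23 41
f 39 41 40
f 40 41 42
f 40 42 26
f 41 23 43
f 41 43 42
f 42 43 44
f 42 44 26
f 43 23 45
f 43 45 44
f 44 45 46
f 44 46 26
f 45 23 47
f 45 47 46
f 46 47 48
f 46 48 26
f 47 23 49
f 47 49 48
f 48 49 50
f 48 50 26
f 49 23 24
f 49 24 50
f 50 24 25
f 50 25 26
f 51 62 56
f 51 56 52
f 51 52 58
f 51 58 61
f 51 61 62
f 52 56 60
f 56 62 55
f 62 61 53
f 61 58 57
f 58 52 59
f 54 60 55
f 54 55 53
f 54 53 57
f 54 57 59
f 54 59 60
f 55 60 56
f 53 55 62
f 57 53 61
f 59 57 58
f 60 59 52
f 64 63 66
f 64 66 65
f 66 63 67
f 66 67 65
f 67 63 68
f 67 68 65
f 68 63 69
f 68 69 65
f 69 63 70
f 69 70 65
f 70 63 71
f 70 71 65
f 71 63 72
f 71 72 65
f 72 63 73
f 72 73 65
f 73 63 64
f 73 64 65
f 75 77 74
f 78 75 74
f 74 77 76
f 76 78 74
f 75 81 77
f 79 75 78
f 79 81 75
f 77 81 76
f 80 78 76
f 76 81 80
f 80 79 78
f 81 79 80



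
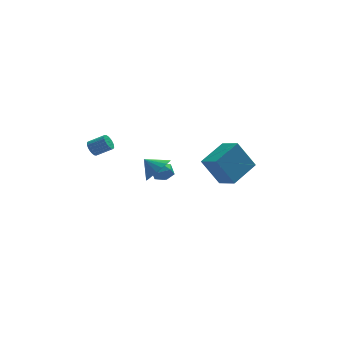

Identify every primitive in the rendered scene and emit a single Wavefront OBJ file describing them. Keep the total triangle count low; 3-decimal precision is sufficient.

v -3.949 1.343 -0.698
v -3.759 1.049 -1.135
v -2.8 0.784 -0.539
v -2.991 1.077 -0.102
v -3.669 1.277 -1.178
v -2.71 1.012 -0.582
v -3.634 1.518 -1.127
v -2.675 1.253 -0.53
v -3.662 1.725 -0.99
v -2.703 1.46 -0.393
v -3.747 1.856 -0.795
v -2.788 1.591 -0.199
v -3.872 1.885 -0.582
v -2.913 1.62 0.015
v -4.012 1.807 -0.391
v -3.054 1.541 0.206
v -4.14 1.636 -0.261
v -3.181 1.371 0.335
v -4.23 1.408 -0.218
v -3.271 1.143 0.378
v -4.265 1.167 -0.27
v -3.306 0.902 0.327
v -4.237 0.96 -0.407
v -3.278 0.695 0.19
v -4.152 0.829 -0.601
v -3.193 0.564 -0.005
v -4.027 0.8 -0.815
v -3.068 0.535 -0.218
v -3.886 0.879 -1.006
v -2.928 0.613 -0.409
v -0.713 0.171 -2.155
v -0.413 0.502 -2.766
v 0.333 -0.442 -1.974
v 0.633 -0.111 -2.585
v 0.491 0.299 -1.964
v -0.155 0.677 -2.076
v 0.075 -0.617 -2.664
v -0.571 -0.239 -2.776
v 0.074 0.015 -3.081
v 0.331 0.581 -2.648
v -0.411 -0.521 -2.092
v -0.154 0.045 -1.659
v 2.188 -0.193 -1.657
v 2.806 -1.343 -1.074
v 3.748 0.988 -0.981
v 4.366 -0.162 -0.398
v 3.214 -0.538 -3.422
v 3.832 -1.688 -2.839
v 4.774 0.643 -2.746
v 5.392 -0.507 -2.163
v -0.848 -2.758 -0.539
v -0.469 -3.25 0.231
v -1.572 -2.222 0.159
v -0.218 -2.888 0.213
v -0.092 -2.5 0.047
v -0.116 -2.163 -0.236
v -0.285 -1.944 -0.579
v -0.565 -1.886 -0.914
v -0.901 -2.001 -1.175
v -1.227 -2.265 -1.31
v -1.477 -2.627 -1.292
v -1.603 -3.015 -1.125
v -1.579 -3.352 -0.842
v -1.411 -3.571 -0.5
v -1.13 -3.629 -0.164
v -0.794 -3.515 0.096
f 2 1 5
f 2 5 3
f 3 5 6
f 3 6 4
f 5 1 7
f 5 7 6
f 6 7 8
f 6 8 4
f 7 1 9
f 7 9 8
f 8 9 10
f 8 10 4
f 9 1 11
f 9 11 10
f 10 11 12
f 10 12 4
f 11 1 13
f 11 13 12
f 12 13 14
f 12 14 4
f 13 1 15
f 13 15 14
f 14 15 16
f 14 16 4
f 15 1 17
f 15 17 16
f 16 17 18
f 16 18 4
f 17 1 19
f 17 19 18
f 18 19 20
f 18 20 4
f 19 1 21
f 19 21 20
f 20 21 22
f 20 22 4
f 21 1 23
f 21 23 22
f 22 23 24
f 22 24 4
f 23 1 25
f 23 25 24
f 24 25 26
f 24 26 4
f 25 1 27
f 25 27 26
f 26 27 28
f 26 28 4
f 27 1 29
f 27 29 28
f 28 29 30
f 28 30 4
f 29 1 2
f 29 2 30
f 30 2 3
f 30 3 4
f 31 42 36
f 31 36 32
f 31 32 38
f 31 38 41
f 31 41 42
f 32 36 40
f 36 42 35
f 42 41 33
f 41 38 37
f 38 32 39
f 34 40 35
f 34 35 33
f 34 33 37
f 34 37 39
f 34 39 40
f 35 40 36
f 33 35 42
f 37 33 41
f 39 37 38
f 40 39 32
f 44 46 43
f 47 44 43
f 43 46 45
f 45 47 43
f 44 50 46
f 48 44 47
f 48 50 44
f 46 50 45
f 49 47 45
f 45 50 49
f 49 48 47
f 50 48 49
f 52 51 54
f 52 54 53
f 54 51 55
f 54 55 53
f 55 51 56
f 55 56 53
f 56 51 57
f 56 57 53
f 57 51 58
f 57 58 53
f 58 51 59
f 58 59 53
f 59 51 60
f 59 60 53
f 60 51 61
f 60 61 53
f 61 51 62
f 61 62 53
f 62 51 63
f 62 63 53
f 63 51 64
f 63 64 53
f 64 51 65
f 64 65 53
f 65 51 66
f 65 66 53
f 66 51 52
f 66 52 53



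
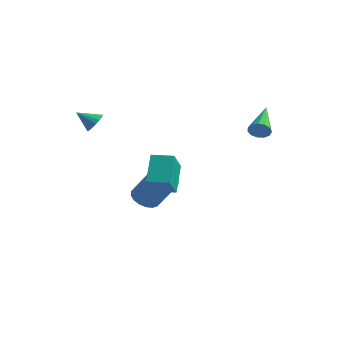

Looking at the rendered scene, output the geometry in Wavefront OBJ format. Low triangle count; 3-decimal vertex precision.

v -4.409 1.771 -3.449
v -3.823 2.094 -3.924
v -2.666 2.432 -2.265
v -3.251 2.109 -1.791
v -4.048 2.402 -3.829
v -2.89 2.739 -2.171
v -4.355 2.565 -3.648
v -3.198 2.902 -1.99
v -4.675 2.547 -3.421
v -3.518 2.884 -1.763
v -4.934 2.35 -3.2
v -3.776 2.687 -1.542
v -5.072 2.021 -3.037
v -3.915 2.359 -1.379
v -5.058 1.635 -2.968
v -3.901 1.972 -1.31
v -4.896 1.28 -3.009
v -3.739 1.617 -1.351
v -4.622 1.038 -3.151
v -3.465 1.375 -1.493
v -4.299 0.964 -3.361
v -3.142 1.301 -1.703
v -4.001 1.074 -3.592
v -2.844 1.411 -1.934
v -3.797 1.345 -3.789
v -2.639 1.682 -2.131
v -3.732 1.713 -3.909
v -2.575 2.05 -2.251
v 2.513 3.111 2.631
v 2.871 3.127 3.087
v 1.307 4.649 3.529
v 2.987 3.343 2.871
v 2.952 3.486 2.579
v 2.778 3.51 2.304
v 2.519 3.407 2.133
v 2.258 3.211 2.12
v 2.078 2.982 2.269
v 2.036 2.795 2.533
v 2.146 2.708 2.829
v 2.371 2.749 3.062
v 2.642 2.905 3.158
v -1.23 -0.726 -0.819
v -1.912 0.127 0.562
v -2.153 0.464 -2.01
v -2.834 1.317 -0.629
v -0.326 -0.017 -0.811
v -1.007 0.836 0.57
v -1.248 1.173 -2.002
v -1.93 2.026 -0.621
v -3.439 -2.031 2.73
v -2.934 -2.388 2.851
v -4.061 -2.689 3.39
v -2.927 -2.178 3.067
v -3.037 -1.935 3.206
v -3.239 -1.713 3.236
v -3.487 -1.564 3.151
v -3.724 -1.522 2.969
v -3.895 -1.597 2.732
v -3.962 -1.771 2.495
v -3.909 -2.005 2.312
v -3.748 -2.245 2.225
v -3.517 -2.435 2.254
v -3.267 -2.534 2.391
v -3.057 -2.517 2.607
f 2 1 5
f 2 5 3
f 3 5 6
f 3 6 4
f 5 1 7
f 5 7 6
f 6 7 8
f 6 8 4
f 7 1 9
f 7 9 8
f 8 9 10
f 8 10 4
f 9 1 11
f 9 11 10
f 10 11 12
f 10 12 4
f 11 1 13
f 11 13 12
f 12 13 14
f 12 14 4
f 13 1 15
f 13 15 14
f 14 15 16
f 14 16 4
f 15 1 17
f 15 17 16
f 16 17 18
f 16 18 4
f 17 1 19
f 17 19 18
f 18 19 20
f 18 20 4
f 19 1 21
f 19 21 20
f 20 21 22
f 20 22 4
f 21 1 23
f 21 23 22
f 22 23 24
f 22 24 4
f 23 1 25
f 23 25 24
f 24 25 26
f 24 26 4
f 25 1 27
f 25 27 26
f 26 27 28
f 26 28 4
f 27 1 2
f 27 2 28
f 28 2 3
f 28 3 4
f 30 29 32
f 30 32 31
f 32 29 33
f 32 33 31
f 33 29 34
f 33 34 31
f 34 29 35
f 34 35 31
f 35 29 36
f 35 36 31
f 36 29 37
f 36 37 31
f 37 29 38
f 37 38 31
f 38 29 39
f 38 39 31
f 39 29 40
f 39 40 31
f 40 29 41
f 40 41 31
f 41 29 30
f 41 30 31
f 43 45 42
f 46 43 42
f 42 45 44
f 44 46 42
f 43 49 45
f 47 43 46
f 47 49 43
f 45 49 44
f 48 46 44
f 44 49 48
f 48 47 46
f 49 47 48
f 51 50 53
f 51 53 52
f 53 50 54
f 53 54 52
f 54 50 55
f 54 55 52
f 55 50 56
f 55 56 52
f 56 50 57
f 56 57 52
f 57 50 58
f 57 58 52
f 58 50 59
f 58 59 52
f 59 50 60
f 59 60 52
f 60 50 61
f 60 61 52
f 61 50 62
f 61 62 52
f 62 50 63
f 62 63 52
f 63 50 64
f 63 64 52
f 64 50 51
f 64 51 52



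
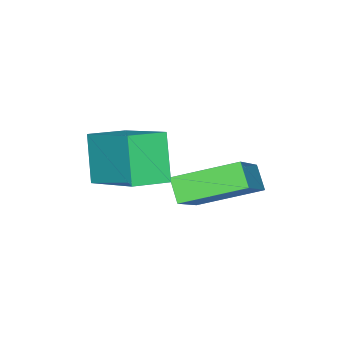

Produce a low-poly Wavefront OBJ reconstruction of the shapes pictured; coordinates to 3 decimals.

v 1.774 1.804 1.809
v 1.167 1.218 3.134
v 2.337 3.575 2.85
v 1.73 2.99 4.174
v 2.79 1.33 2.066
v 2.183 0.745 3.39
v 3.353 3.102 3.106
v 2.746 2.516 4.431
v -0.695 4.465 1.01
v -1.035 3.965 1.607
v 0.921 5.008 2.384
v 0.581 4.508 2.981
v 0.359 2.972 0.359
v 0.019 2.472 0.956
v 1.975 3.515 1.733
v 1.635 3.015 2.33
f 2 4 1
f 5 2 1
f 1 4 3
f 3 5 1
f 2 8 4
f 6 2 5
f 6 8 2
f 4 8 3
f 7 5 3
f 3 8 7
f 7 6 5
f 8 6 7
f 10 12 9
f 13 10 9
f 9 12 11
f 11 13 9
f 10 16 12
f 14 10 13
f 14 16 10
f 12 16 11
f 15 13 11
f 11 16 15
f 15 14 13
f 16 14 15



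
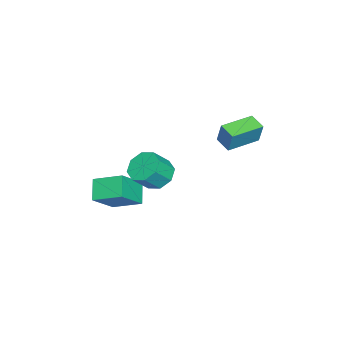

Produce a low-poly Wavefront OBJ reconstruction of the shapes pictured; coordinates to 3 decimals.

v -1.507 -1.854 -2.715
v -0.691 -1.489 -3.116
v 0.043 -2.04 -2.126
v -0.773 -2.406 -1.725
v -1.004 -1.019 -2.623
v -0.27 -1.57 -1.633
v -1.611 -1.038 -2.183
v -0.877 -1.589 -1.193
v -2.157 -1.535 -2.055
v -1.424 -2.087 -1.065
v -2.323 -2.22 -2.314
v -1.589 -2.771 -1.324
v -2.01 -2.69 -2.807
v -1.276 -3.241 -1.817
v -1.403 -2.671 -3.247
v -0.669 -3.222 -2.257
v -0.856 -2.173 -3.375
v -0.123 -2.725 -2.385
v -0.824 -4.06 -5.229
v -1.795 -4.392 -4.399
v -0.8 -2.482 -4.571
v -1.77 -2.814 -3.74
v 0.49 -4.626 -3.92
v -0.48 -4.958 -3.089
v 0.515 -3.048 -3.261
v -0.456 -3.38 -2.431
v -2.943 2.261 0.615
v -2.72 2.535 1.803
v -2.397 3.002 0.341
v -2.174 3.276 1.529
v -1.466 1.164 0.591
v -1.243 1.438 1.779
v -0.92 1.905 0.317
v -0.697 2.179 1.505
f 2 1 5
f 2 5 3
f 3 5 6
f 3 6 4
f 5 1 7
f 5 7 6
f 6 7 8
f 6 8 4
f 7 1 9
f 7 9 8
f 8 9 10
f 8 10 4
f 9 1 11
f 9 11 10
f 10 11 12
f 10 12 4
f 11 1 13
f 11 13 12
f 12 13 14
f 12 14 4
f 13 1 15
f 13 15 14
f 14 15 16
f 14 16 4
f 15 1 17
f 15 17 16
f 16 17 18
f 16 18 4
f 17 1 2
f 17 2 18
f 18 2 3
f 18 3 4
f 20 22 19
f 23 20 19
f 19 22 21
f 21 23 19
f 20 26 22
f 24 20 23
f 24 26 20
f 22 26 21
f 25 23 21
f 21 26 25
f 25 24 23
f 26 24 25
f 28 30 27
f 31 28 27
f 27 30 29
f 29 31 27
f 28 34 30
f 32 28 31
f 32 34 28
f 30 34 29
f 33 31 29
f 29 34 33
f 33 32 31
f 34 32 33



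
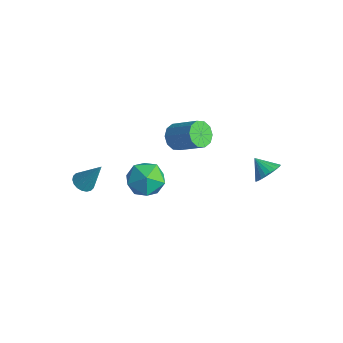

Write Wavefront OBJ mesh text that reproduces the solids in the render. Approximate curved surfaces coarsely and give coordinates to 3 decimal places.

v -1.121 1.312 -0.156
v -0.741 1.636 -0.782
v 0.62 2.151 0.31
v 0.241 1.828 0.936
v -1.032 1.983 -0.583
v 0.329 2.499 0.509
v -1.357 2.074 -0.222
v 0.005 2.59 0.871
v -1.591 1.874 0.165
v -0.23 2.39 1.257
v -1.646 1.459 0.429
v -0.285 1.975 1.521
v -1.5 0.989 0.47
v -0.139 1.504 1.562
v -1.209 0.641 0.271
v 0.152 1.157 1.363
v -0.885 0.55 -0.091
v 0.477 1.066 1.002
v -0.65 0.75 -0.477
v 0.711 1.266 0.615
v -0.595 1.165 -0.741
v 0.766 1.681 0.351
v -1.848 -3.947 -1.218
v -1.384 -4.371 -1.259
v -1.132 -3.313 0.318
v -1.28 -4.151 -1.399
v -1.288 -3.891 -1.502
v -1.407 -3.642 -1.55
v -1.614 -3.453 -1.531
v -1.866 -3.362 -1.451
v -2.116 -3.387 -1.325
v -2.312 -3.523 -1.178
v -2.416 -3.743 -1.038
v -2.408 -4.003 -0.935
v -2.288 -4.252 -0.887
v -2.082 -4.441 -0.906
v -1.829 -4.532 -0.986
v -1.58 -4.507 -1.112
v 4.163 2.976 0.261
v 4.642 2.774 0.856
v 3.297 2.804 0.899
v 4.615 3.077 0.902
v 4.519 3.366 0.85
v 4.369 3.595 0.708
v 4.188 3.73 0.498
v 4.003 3.75 0.252
v 3.842 3.652 0.008
v 3.731 3.452 -0.198
v 3.685 3.179 -0.334
v 3.712 2.876 -0.379
v 3.808 2.587 -0.327
v 3.958 2.358 -0.186
v 4.139 2.223 0.024
v 4.324 2.203 0.27
v 4.484 2.3 0.514
v 4.596 2.501 0.72
v 1.761 -1.643 1.165
v 2.277 -2.399 0.529
v 1.143 -2.961 2.231
v 1.659 -3.717 1.595
v 2.256 -3.016 2.224
v 2.638 -2.202 1.565
v 0.782 -3.158 1.195
v 1.164 -2.344 0.536
v 1.672 -3.335 0.548
v 2.583 -3.248 1.184
v 0.837 -2.112 1.576
v 1.748 -2.025 2.212
f 2 1 5
f 2 5 3
f 3 5 6
f 3 6 4
f 5 1 7
f 5 7 6
f 6 7 8
f 6 8 4
f 7 1 9
f 7 9 8
f 8 9 10
f 8 10 4
f 9 1 11
f 9 11 10
f 10 11 12
f 10 12 4
f 11 1 13
f 11 13 12
f 12 13 14
f 12 14 4
f 13 1 15
f 13 15 14
f 14 15 16
f 14 16 4
f 15 1 17
f 15 17 16
f 16 17 18
f 16 18 4
f 17 1 19
f 17 19 18
f 18 19 20
f 18 20 4
f 19 1 21
f 19 21 20
f 20 21 22
f 20 22 4
f 21 1 2
f 21 2 22
f 22 2 3
f 22 3 4
f 24 23 26
f 24 26 25
f 26 23 27
f 26 27 25
f 27 23 28
f 27 28 25
f 28 23 29
f 28 29 25
f 29 23 30
f 29 30 25
f 30 23 31
f 30 31 25
f 31 23 32
f 31 32 25
f 32 23 33
f 32 33 25
f 33 23 34
f 33 34 25
f 34 23 35
f 34 35 25
f 35 23 36
f 35 36 25
f 36 23 37
f 36 37 25
f 37 23 38
f 37 38 25
f 38 23 24
f 38 24 25
f 40 39 42
f 40 42 41
f 42 39 43
f 42 43 41
f 43 39 44
f 43 44 41
f 44 39 45
f 44 45 41
f 45 39 46
f 45 46 41
f 46 39 47
f 46 47 41
f 47 39 48
f 47 48 41
f 48 39 49
f 48 49 41
f 49 39 50
f 49 50 41
f 50 39 51
f 50 51 41
f 51 39 52
f 51 52 41
f 52 39 53
f 52 53 41
f 53 39 54
f 53 54 41
f 54 39 55
f 54 55 41
f 55 39 56
f 55 56 41
f 56 39 40
f 56 40 41
f 57 68 62
f 57 62 58
f 57 58 64
f 57 64 67
f 57 67 68
f 58 62 66
f 62 68 61
f 68 67 59
f 67 64 63
f 64 58 65
f 60 66 61
f 60 61 59
f 60 59 63
f 60 63 65
f 60 65 66
f 61 66 62
f 59 61 68
f 63 59 67
f 65 63 64
f 66 65 58



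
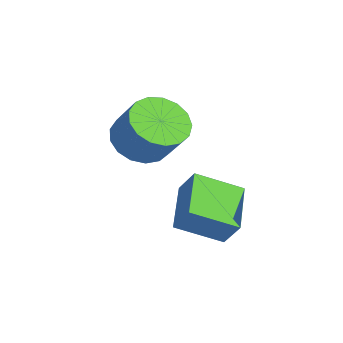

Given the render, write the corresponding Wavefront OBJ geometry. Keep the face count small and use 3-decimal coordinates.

v 4.337 -0.892 -3.155
v 2.601 -0.835 -2.491
v 4.099 0.635 -3.909
v 2.363 0.693 -3.244
v 4.697 -0.393 -2.256
v 2.961 -0.335 -1.591
v 4.459 1.135 -3.009
v 2.723 1.192 -2.345
v 2.048 -2.056 -0.653
v 2.876 -2.688 -0.784
v 3.58 -2.016 0.422
v 2.752 -1.384 0.553
v 2.984 -2.289 -1.069
v 3.687 -1.617 0.137
v 2.877 -1.836 -1.259
v 3.581 -1.164 -0.053
v 2.58 -1.433 -1.31
v 3.284 -0.761 -0.104
v 2.161 -1.174 -1.211
v 2.865 -0.502 -0.005
v 1.717 -1.116 -0.984
v 2.421 -0.444 0.223
v 1.348 -1.274 -0.681
v 2.052 -0.602 0.526
v 1.14 -1.611 -0.371
v 1.844 -0.939 0.835
v 1.14 -2.05 -0.127
v 1.843 -1.378 1.08
v 1.347 -2.49 -0.003
v 2.051 -1.818 1.204
v 1.716 -2.831 -0.028
v 2.42 -2.159 1.179
v 2.16 -2.995 -0.196
v 2.864 -2.322 1.011
v 2.579 -2.943 -0.469
v 3.283 -2.271 0.738
f 2 4 1
f 5 2 1
f 1 4 3
f 3 5 1
f 2 8 4
f 6 2 5
f 6 8 2
f 4 8 3
f 7 5 3
f 3 8 7
f 7 6 5
f 8 6 7
f 10 9 13
f 10 13 11
f 11 13 14
f 11 14 12
f 13 9 15
f 13 15 14
f 14 15 16
f 14 16 12
f 15 9 17
f 15 17 16
f 16 17 18
f 16 18 12
f 17 9 19
f 17 19 18
f 18 19 20
f 18 20 12
f 19 9 21
f 19 21 20
f 20 21 22
f 20 22 12
f 21 9 23
f 21 23 22
f 22 23 24
f 22 24 12
f 23 9 25
f 23 25 24
f 24 25 26
f 24 26 12
f 25 9 27
f 25 27 26
f 26 27 28
f 26 28 12
f 27 9 29
f 27 29 28
f 28 29 30
f 28 30 12
f 29 9 31
f 29 31 30
f 30 31 32
f 30 32 12
f 31 9 33
f 31 33 32
f 32 33 34
f 32 34 12
f 33 9 35
f 33 35 34
f 34 35 36
f 34 36 12
f 35 9 10
f 35 10 36
f 36 10 11
f 36 11 12



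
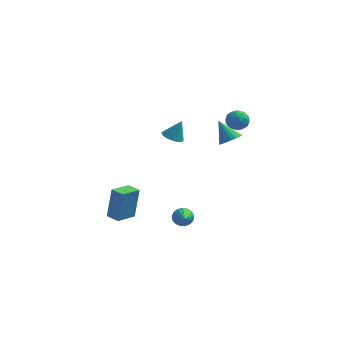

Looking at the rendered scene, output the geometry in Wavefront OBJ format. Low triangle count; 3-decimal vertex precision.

v 3.582 -3.58 3.085
v 3.925 -3.016 3.075
v 2.858 -3.12 4.115
v 3.702 -2.96 2.893
v 3.455 -3.027 2.748
v 3.233 -3.203 2.671
v 3.08 -3.454 2.676
v 3.027 -3.73 2.762
v 3.084 -3.976 2.912
v 3.239 -4.144 3.096
v 3.462 -4.2 3.278
v 3.71 -4.133 3.422
v 3.931 -3.957 3.5
v 4.084 -3.706 3.495
v 4.137 -3.43 3.409
v 4.081 -3.184 3.259
v 2.86 -0.607 3.043
v 3.439 -0.271 3.181
v 3.421 -1.309 2.399
v 4 -0.973 2.537
v 3.691 -1.336 3.027
v 3.344 -0.902 3.424
v 3.516 -0.678 2.156
v 3.169 -0.244 2.553
v 3.844 -0.315 2.632
v 3.952 -0.721 3.171
v 2.908 -0.859 2.409
v 3.016 -1.265 2.948
v 3.1 -0.377 3.168
v 3.76 -1.203 2.412
v 3.578 -1.416 2.7
v 3.918 -1.219 2.781
v 3.044 -0.748 3.312
v 3.385 -0.55 3.393
v 3.533 -1.177 3.302
v 3.475 -1.03 2.187
v 3.816 -0.832 2.268
v 2.942 -0.361 2.799
v 3.282 -0.164 2.88
v 3.327 -0.403 2.278
v 3.679 -0.205 2.927
v 4.009 -0.618 2.549
v 3.724 -0.445 2.324
v 3.52 -0.19 2.558
v 3.742 -0.444 3.243
v 4.072 -0.858 2.865
v 3.89 -1.071 3.153
v 3.686 -0.815 3.387
v 3.981 -0.47 2.921
v 2.788 -0.722 2.715
v 3.118 -1.136 2.337
v 3.174 -0.765 2.193
v 2.97 -0.509 2.427
v 2.851 -0.962 3.031
v 3.181 -1.375 2.653
v 3.34 -1.39 3.022
v 3.136 -1.135 3.256
v 2.879 -1.11 2.659
v -2.481 -3.197 -4.368
v -2.286 -2.819 -2.495
v -3.189 -2.764 -4.381
v -2.994 -2.385 -2.509
v -1.826 -2.135 -4.651
v -1.631 -1.756 -2.779
v -2.534 -1.701 -4.665
v -2.339 -1.323 -2.792
v 0.929 -2.673 -3.914
v 1.354 -2.375 -3.635
v 1.391 -4.407 -2.766
v 1.125 -2.331 -3.476
v 0.851 -2.365 -3.417
v 0.595 -2.47 -3.473
v 0.415 -2.622 -3.629
v 0.353 -2.785 -3.851
v 0.423 -2.923 -4.087
v 0.609 -3.004 -4.284
v 0.868 -3.009 -4.396
v 1.141 -2.937 -4.398
v 1.365 -2.805 -4.289
v 1.49 -2.643 -4.094
v 1.486 -2.487 -3.858
v 0.12 -1.521 1.54
v 0.615 -1.896 1.436
v 0.56 -1.239 2.62
v 0.697 -1.682 1.347
v 0.692 -1.444 1.287
v 0.599 -1.217 1.265
v 0.433 -1.037 1.286
v 0.22 -0.93 1.345
v -0.009 -0.913 1.434
v -0.218 -0.989 1.539
v -0.376 -1.146 1.644
v -0.458 -1.36 1.733
v -0.452 -1.598 1.793
v -0.359 -1.825 1.814
v -0.193 -2.005 1.794
v 0.02 -2.112 1.735
v 0.249 -2.128 1.646
v 0.458 -2.053 1.541
f 2 1 4
f 2 4 3
f 4 1 5
f 4 5 3
f 5 1 6
f 5 6 3
f 6 1 7
f 6 7 3
f 7 1 8
f 7 8 3
f 8 1 9
f 8 9 3
f 9 1 10
f 9 10 3
f 10 1 11
f 10 11 3
f 11 1 12
f 11 12 3
f 12 1 13
f 12 13 3
f 13 1 14
f 13 14 3
f 14 1 15
f 14 15 3
f 15 1 16
f 15 16 3
f 16 1 2
f 16 2 3
f 17 54 33
f 54 28 57
f 33 57 22
f 54 57 33
f 17 33 29
f 33 22 34
f 29 34 18
f 33 34 29
f 17 29 38
f 29 18 39
f 38 39 24
f 29 39 38
f 17 38 50
f 38 24 53
f 50 53 27
f 38 53 50
f 17 50 54
f 50 27 58
f 54 58 28
f 50 58 54
f 18 34 45
f 34 22 48
f 45 48 26
f 34 48 45
f 22 57 35
f 57 28 56
f 35 56 21
f 57 56 35
f 28 58 55
f 58 27 51
f 55 51 19
f 58 51 55
f 27 53 52
f 53 24 40
f 52 40 23
f 53 40 52
f 24 39 44
f 39 18 41
f 44 41 25
f 39 41 44
f 20 46 32
f 46 26 47
f 32 47 21
f 46 47 32
f 20 32 30
f 32 21 31
f 30 31 19
f 32 31 30
f 20 30 37
f 30 19 36
f 37 36 23
f 30 36 37
f 20 37 42
f 37 23 43
f 42 43 25
f 37 43 42
f 20 42 46
f 42 25 49
f 46 49 26
f 42 49 46
f 21 47 35
f 47 26 48
f 35 48 22
f 47 48 35
f 19 31 55
f 31 21 56
f 55 56 28
f 31 56 55
f 23 36 52
f 36 19 51
f 52 51 27
f 36 51 52
f 25 43 44
f 43 23 40
f 44 40 24
f 43 40 44
f 26 49 45
f 49 25 41
f 45 41 18
f 49 41 45
f 60 62 59
f 63 60 59
f 59 62 61
f 61 63 59
f 60 66 62
f 64 60 63
f 64 66 60
f 62 66 61
f 65 63 61
f 61 66 65
f 65 64 63
f 66 64 65
f 68 67 70
f 68 70 69
f 70 67 71
f 70 71 69
f 71 67 72
f 71 72 69
f 72 67 73
f 72 73 69
f 73 67 74
f 73 74 69
f 74 67 75
f 74 75 69
f 75 67 76
f 75 76 69
f 76 67 77
f 76 77 69
f 77 67 78
f 77 78 69
f 78 67 79
f 78 79 69
f 79 67 80
f 79 80 69
f 80 67 81
f 80 81 69
f 81 67 68
f 81 68 69
f 83 82 85
f 83 85 84
f 85 82 86
f 85 86 84
f 86 82 87
f 86 87 84
f 87 82 88
f 87 88 84
f 88 82 89
f 88 89 84
f 89 82 90
f 89 90 84
f 90 82 91
f 90 91 84
f 91 82 92
f 91 92 84
f 92 82 93
f 92 93 84
f 93 82 94
f 93 94 84
f 94 82 95
f 94 95 84
f 95 82 96
f 95 96 84
f 96 82 97
f 96 97 84
f 97 82 98
f 97 98 84
f 98 82 99
f 98 99 84
f 99 82 83
f 99 83 84



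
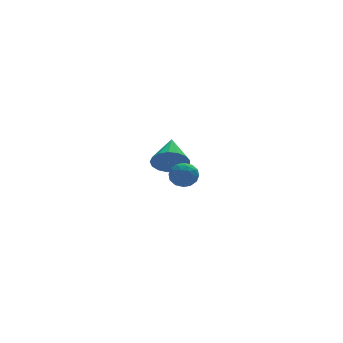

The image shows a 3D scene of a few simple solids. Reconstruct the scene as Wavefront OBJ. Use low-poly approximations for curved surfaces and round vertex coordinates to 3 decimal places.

v 3.294 2.07 1.422
v 3.755 2.378 0.59
v 3.906 3.63 2.338
v 3.318 2.569 0.556
v 2.875 2.646 0.72
v 2.528 2.591 1.046
v 2.357 2.417 1.457
v 2.4 2.163 1.86
v 2.648 1.888 2.163
v 3.044 1.654 2.296
v 3.498 1.516 2.229
v 3.904 1.505 1.977
v 4.171 1.623 1.597
v 4.237 1.844 1.178
v 4.087 2.116 0.814
v 1.905 -3.143 2.545
v 2.35 -3.098 3.143
v 1.63 -4.282 2.837
v 2.075 -4.237 3.435
v 1.44 -3.845 3.411
v 1.61 -3.141 3.231
v 2.37 -4.239 2.749
v 2.54 -3.535 2.569
v 2.637 -3.775 3.269
v 2.062 -3.531 3.678
v 1.918 -3.849 2.302
v 1.343 -3.605 2.711
v 2.152 -3.02 2.819
v 1.828 -4.36 3.161
v 1.455 -4.129 3.147
v 1.716 -4.103 3.499
v 1.717 -3.046 2.87
v 1.978 -3.019 3.222
v 1.443 -3.458 3.379
v 2.002 -4.361 2.758
v 2.263 -4.334 3.11
v 2.264 -3.277 2.481
v 2.525 -3.251 2.833
v 2.537 -3.922 2.601
v 2.582 -3.392 3.244
v 2.42 -4.061 3.416
v 2.594 -4.063 3.013
v 2.694 -3.649 2.907
v 2.244 -3.249 3.485
v 2.082 -3.918 3.656
v 1.709 -3.688 3.642
v 1.809 -3.274 3.536
v 2.413 -3.647 3.559
v 1.898 -3.462 2.324
v 1.736 -4.131 2.495
v 2.171 -4.106 2.444
v 2.271 -3.692 2.338
v 1.56 -3.319 2.564
v 1.398 -3.988 2.736
v 1.286 -3.731 3.073
v 1.386 -3.317 2.967
v 1.567 -3.733 2.421
f 2 1 4
f 2 4 3
f 4 1 5
f 4 5 3
f 5 1 6
f 5 6 3
f 6 1 7
f 6 7 3
f 7 1 8
f 7 8 3
f 8 1 9
f 8 9 3
f 9 1 10
f 9 10 3
f 10 1 11
f 10 11 3
f 11 1 12
f 11 12 3
f 12 1 13
f 12 13 3
f 13 1 14
f 13 14 3
f 14 1 15
f 14 15 3
f 15 1 2
f 15 2 3
f 16 53 32
f 53 27 56
f 32 56 21
f 53 56 32
f 16 32 28
f 32 21 33
f 28 33 17
f 32 33 28
f 16 28 37
f 28 17 38
f 37 38 23
f 28 38 37
f 16 37 49
f 37 23 52
f 49 52 26
f 37 52 49
f 16 49 53
f 49 26 57
f 53 57 27
f 49 57 53
f 17 33 44
f 33 21 47
f 44 47 25
f 33 47 44
f 21 56 34
f 56 27 55
f 34 55 20
f 56 55 34
f 27 57 54
f 57 26 50
f 54 50 18
f 57 50 54
f 26 52 51
f 52 23 39
f 51 39 22
f 52 39 51
f 23 38 43
f 38 17 40
f 43 40 24
f 38 40 43
f 19 45 31
f 45 25 46
f 31 46 20
f 45 46 31
f 19 31 29
f 31 20 30
f 29 30 18
f 31 30 29
f 19 29 36
f 29 18 35
f 36 35 22
f 29 35 36
f 19 36 41
f 36 22 42
f 41 42 24
f 36 42 41
f 19 41 45
f 41 24 48
f 45 48 25
f 41 48 45
f 20 46 34
f 46 25 47
f 34 47 21
f 46 47 34
f 18 30 54
f 30 20 55
f 54 55 27
f 30 55 54
f 22 35 51
f 35 18 50
f 51 50 26
f 35 50 51
f 24 42 43
f 42 22 39
f 43 39 23
f 42 39 43
f 25 48 44
f 48 24 40
f 44 40 17
f 48 40 44



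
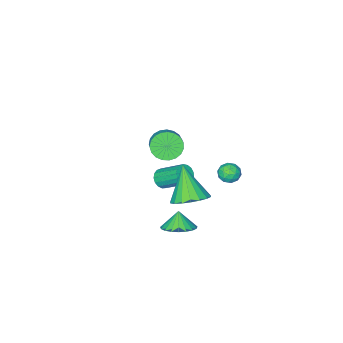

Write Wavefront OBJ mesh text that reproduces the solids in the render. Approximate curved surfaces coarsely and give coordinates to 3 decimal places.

v 0.91 -0.161 -1.688
v 1.517 -0.021 -1.588
v 1.036 1.3 -0.513
v 0.43 1.161 -0.612
v 1.442 0.147 -1.827
v 0.962 1.468 -0.752
v 1.246 0.244 -2.035
v 0.766 1.565 -0.959
v 0.973 0.249 -2.162
v 0.493 1.57 -1.087
v 0.686 0.16 -2.182
v 0.205 1.481 -1.106
v 0.45 -0.003 -2.088
v -0.031 1.318 -1.012
v 0.319 -0.201 -1.902
v -0.161 1.12 -0.827
v 0.324 -0.391 -1.667
v -0.157 0.931 -0.592
v 0.463 -0.527 -1.437
v -0.017 0.794 -0.362
v 0.705 -0.58 -1.265
v 0.224 0.741 -0.189
v 0.994 -0.536 -1.189
v 0.513 0.785 -0.114
v 1.263 -0.407 -1.227
v 0.782 0.914 -0.152
v 1.452 -0.221 -1.371
v 0.971 1.1 -0.296
v 2.84 3.702 -1.741
v 3.36 4.362 -1.299
v 2.56 3.318 -0.839
v 3.01 4.542 -1.332
v 2.63 4.576 -1.436
v 2.287 4.459 -1.592
v 2.039 4.211 -1.774
v 1.93 3.875 -1.951
v 1.978 3.509 -2.091
v 2.176 3.176 -2.171
v 2.488 2.934 -2.177
v 2.861 2.825 -2.107
v 3.231 2.867 -1.974
v 3.533 3.054 -1.801
v 3.715 3.352 -1.618
v 3.746 3.711 -1.456
v 3.621 4.068 -1.343
v -1.443 -2.915 -2.001
v -0.933 -2.668 -2.738
v -0.407 -1.899 -2.117
v -0.917 -2.145 -1.379
v -1.239 -2.433 -2.77
v -0.713 -1.664 -2.149
v -1.58 -2.282 -2.668
v -1.054 -1.513 -2.047
v -1.898 -2.24 -2.451
v -1.371 -1.471 -1.83
v -2.136 -2.314 -2.156
v -1.61 -1.545 -1.535
v -2.255 -2.493 -1.834
v -1.729 -1.724 -1.213
v -2.234 -2.744 -1.541
v -1.707 -1.975 -0.92
v -2.076 -3.025 -1.328
v -1.549 -2.256 -0.707
v -1.808 -3.287 -1.23
v -1.282 -2.518 -0.609
v -1.477 -3.484 -1.266
v -0.951 -2.715 -0.645
v -1.141 -3.583 -1.429
v -0.614 -2.814 -0.808
v -0.857 -3.566 -1.691
v -0.33 -2.797 -1.07
v -0.674 -3.437 -2.006
v -0.147 -2.668 -1.385
v -0.624 -3.217 -2.32
v -0.098 -2.448 -1.699
v -0.716 -2.945 -2.579
v -0.189 -2.176 -1.958
v 2.572 4.31 0.901
v 3.561 3.929 0.884
v 2.148 3.13 2.599
v 3.6 4.311 1.159
v 3.436 4.692 1.383
v 3.1 4.998 1.511
v 2.66 5.167 1.519
v 2.202 5.166 1.404
v 1.818 4.996 1.19
v 1.583 4.69 0.918
v 1.544 4.309 0.644
v 1.709 3.927 0.42
v 2.045 3.622 0.291
v 2.485 3.453 0.284
v 2.942 3.453 0.399
v 3.327 3.623 0.613
v -1.073 3.798 0.613
v -0.43 3.675 0.714
v -1.15 2.905 0.026
v -0.507 2.782 0.127
v -0.936 2.735 0.629
v -0.888 3.287 0.992
v -0.692 3.293 -0.252
v -0.644 3.845 0.111
v -0.194 3.364 0.179
v -0.345 3.018 0.724
v -1.235 3.562 0.016
v -1.386 3.216 0.561
v -0.744 3.815 0.715
v -0.836 2.765 0.025
v -1.088 2.737 0.32
v -0.71 2.665 0.379
v -1.014 3.586 0.879
v -0.636 3.515 0.938
v -0.934 2.962 0.888
v -0.944 3.065 -0.198
v -0.566 2.994 -0.139
v -0.87 3.915 0.361
v -0.492 3.843 0.42
v -0.646 3.618 -0.148
v -0.228 3.56 0.46
v -0.274 3.035 0.115
v -0.382 3.335 -0.108
v -0.354 3.66 0.106
v -0.317 3.357 0.78
v -0.362 2.832 0.435
v -0.615 2.804 0.73
v -0.586 3.128 0.944
v -0.178 3.174 0.466
v -1.218 3.748 0.305
v -1.263 3.223 -0.04
v -0.994 3.452 -0.204
v -0.965 3.776 0.01
v -1.306 3.545 0.625
v -1.352 3.02 0.28
v -1.226 2.92 0.634
v -1.198 3.245 0.848
v -1.402 3.406 0.274
f 2 1 5
f 2 5 3
f 3 5 6
f 3 6 4
f 5 1 7
f 5 7 6
f 6 7 8
f 6 8 4
f 7 1 9
f 7 9 8
f 8 9 10
f 8 10 4
f 9 1 11
f 9 11 10
f 10 11 12
f 10 12 4
f 11 1 13
f 11 13 12
f 12 13 14
f 12 14 4
f 13 1 15
f 13 15 14
f 14 15 16
f 14 16 4
f 15 1 17
f 15 17 16
f 16 17 18
f 16 18 4
f 17 1 19
f 17 19 18
f 18 19 20
f 18 20 4
f 19 1 21
f 19 21 20
f 20 21 22
f 20 22 4
f 21 1 23
f 21 23 22
f 22 23 24
f 22 24 4
f 23 1 25
f 23 25 24
f 24 25 26
f 24 26 4
f 25 1 27
f 25 27 26
f 26 27 28
f 26 28 4
f 27 1 2
f 27 2 28
f 28 2 3
f 28 3 4
f 30 29 32
f 30 32 31
f 32 29 33
f 32 33 31
f 33 29 34
f 33 34 31
f 34 29 35
f 34 35 31
f 35 29 36
f 35 36 31
f 36 29 37
f 36 37 31
f 37 29 38
f 37 38 31
f 38 29 39
f 38 39 31
f 39 29 40
f 39 40 31
f 40 29 41
f 40 41 31
f 41 29 42
f 41 42 31
f 42 29 43
f 42 43 31
f 43 29 44
f 43 44 31
f 44 29 45
f 44 45 31
f 45 29 30
f 45 30 31
f 47 46 50
f 47 50 48
f 48 50 51
f 48 51 49
f 50 46 52
f 50 52 51
f 51 52 53
f 51 53 49
f 52 46 54
f 52 54 53
f 53 54 55
f 53 55 49
f 54 46 56
f 54 56 55
f 55 56 57
f 55 57 49
f 56 46 58
f 56 58 57
f 57 58 59
f 57 59 49
f 58 46 60
f 58 60 59
f 59 60 61
f 59 61 49
f 60 46 62
f 60 62 61
f 61 62 63
f 61 63 49
f 62 46 64
f 62 64 63
f 63 64 65
f 63 65 49
f 64 46 66
f 64 66 65
f 65 66 67
f 65 67 49
f 66 46 68
f 66 68 67
f 67 68 69
f 67 69 49
f 68 46 70
f 68 70 69
f 69 70 71
f 69 71 49
f 70 46 72
f 70 72 71
f 71 72 73
f 71 73 49
f 72 46 74
f 72 74 73
f 73 74 75
f 73 75 49
f 74 46 76
f 74 76 75
f 75 76 77
f 75 77 49
f 76 46 47
f 76 47 77
f 77 47 48
f 77 48 49
f 79 78 81
f 79 81 80
f 81 78 82
f 81 82 80
f 82 78 83
f 82 83 80
f 83 78 84
f 83 84 80
f 84 78 85
f 84 85 80
f 85 78 86
f 85 86 80
f 86 78 87
f 86 87 80
f 87 78 88
f 87 88 80
f 88 78 89
f 88 89 80
f 89 78 90
f 89 90 80
f 90 78 91
f 90 91 80
f 91 78 92
f 91 92 80
f 92 78 93
f 92 93 80
f 93 78 79
f 93 79 80
f 94 131 110
f 131 105 134
f 110 134 99
f 131 134 110
f 94 110 106
f 110 99 111
f 106 111 95
f 110 111 106
f 94 106 115
f 106 95 116
f 115 116 101
f 106 116 115
f 94 115 127
f 115 101 130
f 127 130 104
f 115 130 127
f 94 127 131
f 127 104 135
f 131 135 105
f 127 135 131
f 95 111 122
f 111 99 125
f 122 125 103
f 111 125 122
f 99 134 112
f 134 105 133
f 112 133 98
f 134 133 112
f 105 135 132
f 135 104 128
f 132 128 96
f 135 128 132
f 104 130 129
f 130 101 117
f 129 117 100
f 130 117 129
f 101 116 121
f 116 95 118
f 121 118 102
f 116 118 121
f 97 123 109
f 123 103 124
f 109 124 98
f 123 124 109
f 97 109 107
f 109 98 108
f 107 108 96
f 109 108 107
f 97 107 114
f 107 96 113
f 114 113 100
f 107 113 114
f 97 114 119
f 114 100 120
f 119 120 102
f 114 120 119
f 97 119 123
f 119 102 126
f 123 126 103
f 119 126 123
f 98 124 112
f 124 103 125
f 112 125 99
f 124 125 112
f 96 108 132
f 108 98 133
f 132 133 105
f 108 133 132
f 100 113 129
f 113 96 128
f 129 128 104
f 113 128 129
f 102 120 121
f 120 100 117
f 121 117 101
f 120 117 121
f 103 126 122
f 126 102 118
f 122 118 95
f 126 118 122

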